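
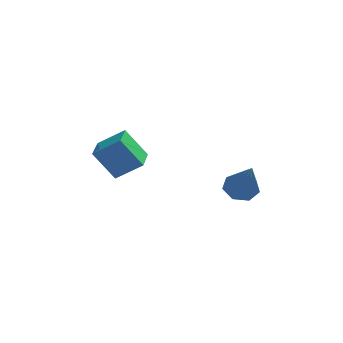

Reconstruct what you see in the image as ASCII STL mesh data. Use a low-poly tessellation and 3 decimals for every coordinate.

solid 
facet normal -0.189 0.550 -0.813
outer loop
vertex 0.9 0.339 -0.085
vertex 0.604 0.84 0.323
vertex 1.282 0.776 0.122
endloop
endfacet
facet normal 0.783 -0.589 -0.200
outer loop
vertex 0.9 0.339 -0.085
vertex 1.282 0.776 0.122
vertex 0.976 -0.24 1.917
endloop
endfacet
facet normal -0.189 0.550 -0.813
outer loop
vertex 1.282 0.776 0.122
vertex 0.604 0.84 0.323
vertex 1.154 1.261 0.48
endloop
endfacet
facet normal 0.971 0.095 0.219
outer loop
vertex 1.282 0.776 0.122
vertex 1.154 1.261 0.48
vertex 0.976 -0.24 1.917
endloop
endfacet
facet normal -0.190 0.551 -0.813
outer loop
vertex 1.154 1.261 0.48
vertex 0.604 0.84 0.323
vertex 0.611 1.428 0.72
endloop
endfacet
facet normal 0.472 0.580 0.664
outer loop
vertex 1.154 1.261 0.48
vertex 0.611 1.428 0.72
vertex 0.976 -0.24 1.917
endloop
endfacet
facet normal -0.190 0.551 -0.813
outer loop
vertex 0.611 1.428 0.72
vertex 0.604 0.84 0.323
vertex 0.064 1.152 0.661
endloop
endfacet
facet normal -0.338 0.499 0.798
outer loop
vertex 0.611 1.428 0.72
vertex 0.064 1.152 0.661
vertex 0.976 -0.24 1.917
endloop
endfacet
facet normal -0.191 0.550 -0.813
outer loop
vertex 0.064 1.152 0.661
vertex 0.604 0.84 0.323
vertex -0.077 0.641 0.348
endloop
endfacet
facet normal -0.849 -0.085 0.522
outer loop
vertex 0.064 1.152 0.661
vertex -0.077 0.641 0.348
vertex 0.976 -0.24 1.917
endloop
endfacet
facet normal -0.191 0.550 -0.813
outer loop
vertex -0.077 0.641 0.348
vertex 0.604 0.84 0.323
vertex 0.295 0.279 0.016
endloop
endfacet
facet normal -0.677 -0.735 0.042
outer loop
vertex -0.077 0.641 0.348
vertex 0.295 0.279 0.016
vertex 0.976 -0.24 1.917
endloop
endfacet
facet normal -0.190 0.550 -0.813
outer loop
vertex 0.295 0.279 0.016
vertex 0.604 0.84 0.323
vertex 0.9 0.339 -0.085
endloop
endfacet
facet normal 0.048 -0.959 -0.279
outer loop
vertex 0.295 0.279 0.016
vertex 0.9 0.339 -0.085
vertex 0.976 -0.24 1.917
endloop
endfacet
facet normal -0.573 0.100 0.814
outer loop
vertex -3.794 1.073 2.548
vertex -3.695 2.297 2.468
vertex -4.822 1.109 1.82
endloop
endfacet
facet normal -0.081 -0.995 0.065
outer loop
vertex -3.985 0.963 0.632
vertex -3.794 1.073 2.548
vertex -4.822 1.109 1.82
endloop
endfacet
facet normal -0.573 0.100 0.814
outer loop
vertex -4.822 1.109 1.82
vertex -3.695 2.297 2.468
vertex -4.723 2.332 1.74
endloop
endfacet
facet normal -0.816 0.028 -0.578
outer loop
vertex -4.723 2.332 1.74
vertex -3.985 0.963 0.632
vertex -4.822 1.109 1.82
endloop
endfacet
facet normal 0.816 -0.028 0.578
outer loop
vertex -3.794 1.073 2.548
vertex -2.858 2.151 1.28
vertex -3.695 2.297 2.468
endloop
endfacet
facet normal -0.080 -0.995 0.065
outer loop
vertex -2.957 0.928 1.36
vertex -3.794 1.073 2.548
vertex -3.985 0.963 0.632
endloop
endfacet
facet normal 0.816 -0.028 0.578
outer loop
vertex -2.957 0.928 1.36
vertex -2.858 2.151 1.28
vertex -3.794 1.073 2.548
endloop
endfacet
facet normal 0.080 0.995 -0.066
outer loop
vertex -3.695 2.297 2.468
vertex -2.858 2.151 1.28
vertex -4.723 2.332 1.74
endloop
endfacet
facet normal -0.816 0.028 -0.578
outer loop
vertex -3.886 2.187 0.552
vertex -3.985 0.963 0.632
vertex -4.723 2.332 1.74
endloop
endfacet
facet normal 0.081 0.995 -0.065
outer loop
vertex -4.723 2.332 1.74
vertex -2.858 2.151 1.28
vertex -3.886 2.187 0.552
endloop
endfacet
facet normal 0.573 -0.100 -0.814
outer loop
vertex -3.886 2.187 0.552
vertex -2.957 0.928 1.36
vertex -3.985 0.963 0.632
endloop
endfacet
facet normal 0.573 -0.100 -0.814
outer loop
vertex -2.858 2.151 1.28
vertex -2.957 0.928 1.36
vertex -3.886 2.187 0.552
endloop
endfacet

endsolid


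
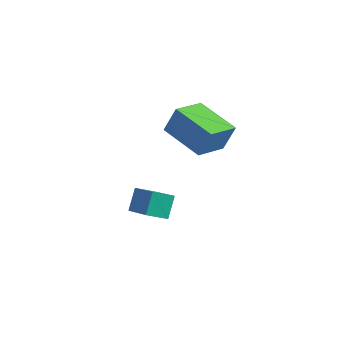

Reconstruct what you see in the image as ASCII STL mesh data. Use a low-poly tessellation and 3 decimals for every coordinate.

solid 
facet normal -0.955 0.142 0.261
outer loop
vertex 0.49 2.171 4.068
vertex 0.606 3.74 3.641
vertex 0.098 1.856 2.805
endloop
endfacet
facet normal -0.071 -0.962 0.262
outer loop
vertex 2.094 1.56 2.259
vertex 0.49 2.171 4.068
vertex 0.098 1.856 2.805
endloop
endfacet
facet normal -0.955 0.142 0.261
outer loop
vertex 0.098 1.856 2.805
vertex 0.606 3.74 3.641
vertex 0.214 3.424 2.377
endloop
endfacet
facet normal -0.289 -0.232 -0.929
outer loop
vertex 0.214 3.424 2.377
vertex 2.094 1.56 2.259
vertex 0.098 1.856 2.805
endloop
endfacet
facet normal 0.288 0.232 0.929
outer loop
vertex 0.49 2.171 4.068
vertex 2.602 3.444 3.095
vertex 0.606 3.74 3.641
endloop
endfacet
facet normal -0.071 -0.962 0.262
outer loop
vertex 2.486 1.876 3.523
vertex 0.49 2.171 4.068
vertex 2.094 1.56 2.259
endloop
endfacet
facet normal 0.288 0.232 0.929
outer loop
vertex 2.486 1.876 3.523
vertex 2.602 3.444 3.095
vertex 0.49 2.171 4.068
endloop
endfacet
facet normal 0.071 0.962 -0.263
outer loop
vertex 0.606 3.74 3.641
vertex 2.602 3.444 3.095
vertex 0.214 3.424 2.377
endloop
endfacet
facet normal -0.288 -0.232 -0.929
outer loop
vertex 2.21 3.129 1.832
vertex 2.094 1.56 2.259
vertex 0.214 3.424 2.377
endloop
endfacet
facet normal 0.071 0.962 -0.262
outer loop
vertex 0.214 3.424 2.377
vertex 2.602 3.444 3.095
vertex 2.21 3.129 1.832
endloop
endfacet
facet normal 0.955 -0.142 -0.261
outer loop
vertex 2.21 3.129 1.832
vertex 2.486 1.876 3.523
vertex 2.094 1.56 2.259
endloop
endfacet
facet normal 0.955 -0.142 -0.261
outer loop
vertex 2.602 3.444 3.095
vertex 2.486 1.876 3.523
vertex 2.21 3.129 1.832
endloop
endfacet
facet normal -0.584 -0.700 0.410
outer loop
vertex 0.1 1.076 -0.65
vertex -1.424 1.822 -1.548
vertex 0.302 0.357 -1.589
endloop
endfacet
facet normal 0.794 -0.388 0.468
outer loop
vertex 0.904 1.078 -2.012
vertex 0.1 1.076 -0.65
vertex 0.302 0.357 -1.589
endloop
endfacet
facet normal -0.584 -0.700 0.410
outer loop
vertex 0.302 0.357 -1.589
vertex -1.424 1.822 -1.548
vertex -1.222 1.103 -2.487
endloop
endfacet
facet normal 0.168 -0.599 -0.783
outer loop
vertex -1.222 1.103 -2.487
vertex 0.904 1.078 -2.012
vertex 0.302 0.357 -1.589
endloop
endfacet
facet normal -0.168 0.599 0.783
outer loop
vertex 0.1 1.076 -0.65
vertex -0.822 2.543 -1.971
vertex -1.424 1.822 -1.548
endloop
endfacet
facet normal 0.794 -0.388 0.468
outer loop
vertex 0.702 1.797 -1.073
vertex 0.1 1.076 -0.65
vertex 0.904 1.078 -2.012
endloop
endfacet
facet normal -0.168 0.599 0.783
outer loop
vertex 0.702 1.797 -1.073
vertex -0.822 2.543 -1.971
vertex 0.1 1.076 -0.65
endloop
endfacet
facet normal -0.794 0.388 -0.468
outer loop
vertex -1.424 1.822 -1.548
vertex -0.822 2.543 -1.971
vertex -1.222 1.103 -2.487
endloop
endfacet
facet normal 0.168 -0.599 -0.783
outer loop
vertex -0.62 1.824 -2.91
vertex 0.904 1.078 -2.012
vertex -1.222 1.103 -2.487
endloop
endfacet
facet normal -0.794 0.388 -0.468
outer loop
vertex -1.222 1.103 -2.487
vertex -0.822 2.543 -1.971
vertex -0.62 1.824 -2.91
endloop
endfacet
facet normal 0.584 0.700 -0.410
outer loop
vertex -0.62 1.824 -2.91
vertex 0.702 1.797 -1.073
vertex 0.904 1.078 -2.012
endloop
endfacet
facet normal 0.584 0.700 -0.410
outer loop
vertex -0.822 2.543 -1.971
vertex 0.702 1.797 -1.073
vertex -0.62 1.824 -2.91
endloop
endfacet

endsolid


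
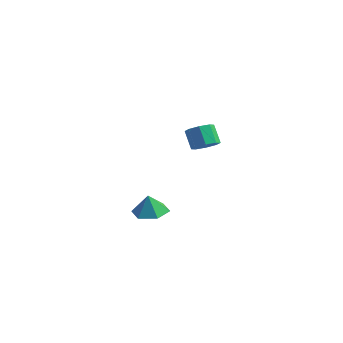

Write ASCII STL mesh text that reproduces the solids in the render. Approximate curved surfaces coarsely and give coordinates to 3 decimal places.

solid 
facet normal 0.556 -0.234 -0.798
outer loop
vertex 1.553 2.851 0.24
vertex 1.149 3.348 -0.187
vertex 1.786 3.392 0.244
endloop
endfacet
facet normal 0.731 -0.319 0.602
outer loop
vertex 1.553 2.851 0.24
vertex 1.786 3.392 0.244
vertex 0.875 3.135 1.214
endloop
endfacet
facet normal 0.732 -0.318 0.603
outer loop
vertex 0.875 3.135 1.214
vertex 1.786 3.392 0.244
vertex 1.108 3.677 1.217
endloop
endfacet
facet normal -0.555 0.234 0.798
outer loop
vertex 0.875 3.135 1.214
vertex 1.108 3.677 1.217
vertex 0.471 3.632 0.787
endloop
endfacet
facet normal 0.556 -0.233 -0.798
outer loop
vertex 1.786 3.392 0.244
vertex 1.149 3.348 -0.187
vertex 1.645 3.908 -0.005
endloop
endfacet
facet normal 0.796 0.425 0.430
outer loop
vertex 1.786 3.392 0.244
vertex 1.645 3.908 -0.005
vertex 1.108 3.677 1.217
endloop
endfacet
facet normal 0.796 0.425 0.430
outer loop
vertex 1.108 3.677 1.217
vertex 1.645 3.908 -0.005
vertex 0.967 4.192 0.969
endloop
endfacet
facet normal -0.555 0.232 0.798
outer loop
vertex 1.108 3.677 1.217
vertex 0.967 4.192 0.969
vertex 0.471 3.632 0.787
endloop
endfacet
facet normal 0.556 -0.233 -0.798
outer loop
vertex 1.645 3.908 -0.005
vertex 1.149 3.348 -0.187
vertex 1.214 4.095 -0.36
endloop
endfacet
facet normal 0.394 0.919 0.006
outer loop
vertex 1.645 3.908 -0.005
vertex 1.214 4.095 -0.36
vertex 0.967 4.192 0.969
endloop
endfacet
facet normal 0.395 0.919 0.006
outer loop
vertex 0.967 4.192 0.969
vertex 1.214 4.095 -0.36
vertex 0.536 4.38 0.613
endloop
endfacet
facet normal -0.557 0.234 0.797
outer loop
vertex 0.967 4.192 0.969
vertex 0.536 4.38 0.613
vertex 0.471 3.632 0.787
endloop
endfacet
facet normal 0.556 -0.233 -0.798
outer loop
vertex 1.214 4.095 -0.36
vertex 1.149 3.348 -0.187
vertex 0.745 3.845 -0.614
endloop
endfacet
facet normal -0.238 0.875 -0.422
outer loop
vertex 1.214 4.095 -0.36
vertex 0.745 3.845 -0.614
vertex 0.536 4.38 0.613
endloop
endfacet
facet normal -0.240 0.874 -0.422
outer loop
vertex 0.536 4.38 0.613
vertex 0.745 3.845 -0.614
vertex 0.067 4.129 0.36
endloop
endfacet
facet normal -0.556 0.234 0.798
outer loop
vertex 0.536 4.38 0.613
vertex 0.067 4.129 0.36
vertex 0.471 3.632 0.787
endloop
endfacet
facet normal 0.555 -0.234 -0.798
outer loop
vertex 0.745 3.845 -0.614
vertex 1.149 3.348 -0.187
vertex 0.512 3.303 -0.617
endloop
endfacet
facet normal -0.732 0.318 -0.602
outer loop
vertex 0.745 3.845 -0.614
vertex 0.512 3.303 -0.617
vertex 0.067 4.129 0.36
endloop
endfacet
facet normal -0.731 0.319 -0.603
outer loop
vertex 0.067 4.129 0.36
vertex 0.512 3.303 -0.617
vertex -0.166 3.588 0.356
endloop
endfacet
facet normal -0.556 0.234 0.798
outer loop
vertex 0.067 4.129 0.36
vertex -0.166 3.588 0.356
vertex 0.471 3.632 0.787
endloop
endfacet
facet normal 0.555 -0.232 -0.798
outer loop
vertex 0.512 3.303 -0.617
vertex 1.149 3.348 -0.187
vertex 0.653 2.788 -0.369
endloop
endfacet
facet normal -0.796 -0.425 -0.430
outer loop
vertex 0.512 3.303 -0.617
vertex 0.653 2.788 -0.369
vertex -0.166 3.588 0.356
endloop
endfacet
facet normal -0.796 -0.425 -0.430
outer loop
vertex -0.166 3.588 0.356
vertex 0.653 2.788 -0.369
vertex -0.025 3.072 0.605
endloop
endfacet
facet normal -0.556 0.233 0.798
outer loop
vertex -0.166 3.588 0.356
vertex -0.025 3.072 0.605
vertex 0.471 3.632 0.787
endloop
endfacet
facet normal 0.557 -0.234 -0.797
outer loop
vertex 0.653 2.788 -0.369
vertex 1.149 3.348 -0.187
vertex 1.084 2.6 -0.013
endloop
endfacet
facet normal -0.395 -0.919 -0.007
outer loop
vertex 0.653 2.788 -0.369
vertex 1.084 2.6 -0.013
vertex -0.025 3.072 0.605
endloop
endfacet
facet normal -0.394 -0.919 -0.006
outer loop
vertex -0.025 3.072 0.605
vertex 1.084 2.6 -0.013
vertex 0.406 2.885 0.96
endloop
endfacet
facet normal -0.556 0.233 0.798
outer loop
vertex -0.025 3.072 0.605
vertex 0.406 2.885 0.96
vertex 0.471 3.632 0.787
endloop
endfacet
facet normal 0.556 -0.234 -0.798
outer loop
vertex 1.084 2.6 -0.013
vertex 1.149 3.348 -0.187
vertex 1.553 2.851 0.24
endloop
endfacet
facet normal 0.240 -0.874 0.423
outer loop
vertex 1.084 2.6 -0.013
vertex 1.553 2.851 0.24
vertex 0.406 2.885 0.96
endloop
endfacet
facet normal 0.238 -0.875 0.421
outer loop
vertex 0.406 2.885 0.96
vertex 1.553 2.851 0.24
vertex 0.875 3.135 1.214
endloop
endfacet
facet normal -0.556 0.233 0.798
outer loop
vertex 0.406 2.885 0.96
vertex 0.875 3.135 1.214
vertex 0.471 3.632 0.787
endloop
endfacet
facet normal 0.043 0.121 -0.992
outer loop
vertex 3.803 -2.436 -1.561
vertex 3.004 -2.923 -1.655
vertex 2.975 -1.99 -1.542
endloop
endfacet
facet normal 0.354 0.628 0.693
outer loop
vertex 3.803 -2.436 -1.561
vertex 2.975 -1.99 -1.542
vertex 2.956 -3.057 -0.565
endloop
endfacet
facet normal 0.043 0.121 -0.992
outer loop
vertex 2.975 -1.99 -1.542
vertex 3.004 -2.923 -1.655
vertex 2.177 -2.477 -1.636
endloop
endfacet
facet normal -0.448 0.608 0.655
outer loop
vertex 2.975 -1.99 -1.542
vertex 2.177 -2.477 -1.636
vertex 2.956 -3.057 -0.565
endloop
endfacet
facet normal 0.043 0.123 -0.992
outer loop
vertex 2.177 -2.477 -1.636
vertex 3.004 -2.923 -1.655
vertex 2.205 -3.409 -1.75
endloop
endfacet
facet normal -0.828 -0.092 0.552
outer loop
vertex 2.177 -2.477 -1.636
vertex 2.205 -3.409 -1.75
vertex 2.956 -3.057 -0.565
endloop
endfacet
facet normal 0.043 0.123 -0.992
outer loop
vertex 2.205 -3.409 -1.75
vertex 3.004 -2.923 -1.655
vertex 3.032 -3.855 -1.769
endloop
endfacet
facet normal -0.406 -0.773 0.487
outer loop
vertex 2.205 -3.409 -1.75
vertex 3.032 -3.855 -1.769
vertex 2.956 -3.057 -0.565
endloop
endfacet
facet normal 0.043 0.123 -0.992
outer loop
vertex 3.032 -3.855 -1.769
vertex 3.004 -2.923 -1.655
vertex 3.831 -3.369 -1.674
endloop
endfacet
facet normal 0.396 -0.754 0.525
outer loop
vertex 3.032 -3.855 -1.769
vertex 3.831 -3.369 -1.674
vertex 2.956 -3.057 -0.565
endloop
endfacet
facet normal 0.043 0.121 -0.992
outer loop
vertex 3.831 -3.369 -1.674
vertex 3.004 -2.923 -1.655
vertex 3.803 -2.436 -1.561
endloop
endfacet
facet normal 0.777 -0.053 0.628
outer loop
vertex 3.831 -3.369 -1.674
vertex 3.803 -2.436 -1.561
vertex 2.956 -3.057 -0.565
endloop
endfacet

endsolid


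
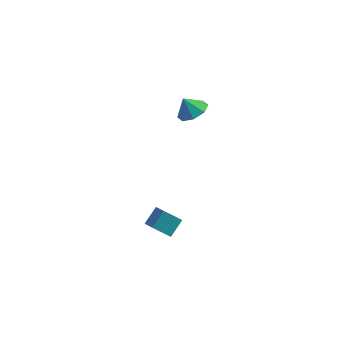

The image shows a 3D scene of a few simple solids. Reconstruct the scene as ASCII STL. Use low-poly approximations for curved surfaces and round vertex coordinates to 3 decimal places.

solid 
facet normal 0.494 -0.011 -0.869
outer loop
vertex -1.198 3.45 3.892
vertex -1.963 3.144 3.461
vertex -1.606 3.981 3.653
endloop
endfacet
facet normal 0.203 0.527 0.825
outer loop
vertex -1.198 3.45 3.892
vertex -1.606 3.981 3.653
vertex -2.497 3.156 4.399
endloop
endfacet
facet normal 0.494 -0.011 -0.869
outer loop
vertex -1.606 3.981 3.653
vertex -1.963 3.144 3.461
vertex -2.224 4.022 3.301
endloop
endfacet
facet normal -0.264 0.788 0.556
outer loop
vertex -1.606 3.981 3.653
vertex -2.224 4.022 3.301
vertex -2.497 3.156 4.399
endloop
endfacet
facet normal 0.494 -0.012 -0.869
outer loop
vertex -2.224 4.022 3.301
vertex -1.963 3.144 3.461
vertex -2.689 3.549 3.043
endloop
endfacet
facet normal -0.756 0.592 0.279
outer loop
vertex -2.224 4.022 3.301
vertex -2.689 3.549 3.043
vertex -2.497 3.156 4.399
endloop
endfacet
facet normal 0.495 -0.010 -0.869
outer loop
vertex -2.689 3.549 3.043
vertex -1.963 3.144 3.461
vertex -2.728 2.838 3.029
endloop
endfacet
facet normal -0.987 0.051 0.155
outer loop
vertex -2.689 3.549 3.043
vertex -2.728 2.838 3.029
vertex -2.497 3.156 4.399
endloop
endfacet
facet normal 0.495 -0.012 -0.869
outer loop
vertex -2.728 2.838 3.029
vertex -1.963 3.144 3.461
vertex -2.32 2.307 3.269
endloop
endfacet
facet normal -0.819 -0.513 0.257
outer loop
vertex -2.728 2.838 3.029
vertex -2.32 2.307 3.269
vertex -2.497 3.156 4.399
endloop
endfacet
facet normal 0.493 -0.011 -0.870
outer loop
vertex -2.32 2.307 3.269
vertex -1.963 3.144 3.461
vertex -1.702 2.266 3.62
endloop
endfacet
facet normal -0.351 -0.774 0.527
outer loop
vertex -2.32 2.307 3.269
vertex -1.702 2.266 3.62
vertex -2.497 3.156 4.399
endloop
endfacet
facet normal 0.494 -0.011 -0.869
outer loop
vertex -1.702 2.266 3.62
vertex -1.963 3.144 3.461
vertex -1.238 2.739 3.878
endloop
endfacet
facet normal 0.142 -0.577 0.804
outer loop
vertex -1.702 2.266 3.62
vertex -1.238 2.739 3.878
vertex -2.497 3.156 4.399
endloop
endfacet
facet normal 0.494 -0.011 -0.869
outer loop
vertex -1.238 2.739 3.878
vertex -1.963 3.144 3.461
vertex -1.198 3.45 3.892
endloop
endfacet
facet normal 0.371 -0.039 0.928
outer loop
vertex -1.238 2.739 3.878
vertex -1.198 3.45 3.892
vertex -2.497 3.156 4.399
endloop
endfacet
facet normal -0.740 -0.184 0.647
outer loop
vertex -2.761 -0.034 -2.514
vertex -3.367 0.649 -3.013
vertex -3.161 -0.905 -3.22
endloop
endfacet
facet normal 0.582 -0.656 0.480
outer loop
vertex -2.213 -0.669 -4.047
vertex -2.761 -0.034 -2.514
vertex -3.161 -0.905 -3.22
endloop
endfacet
facet normal -0.741 -0.184 0.646
outer loop
vertex -3.161 -0.905 -3.22
vertex -3.367 0.649 -3.013
vertex -3.766 -0.222 -3.719
endloop
endfacet
facet normal -0.336 -0.731 -0.594
outer loop
vertex -3.766 -0.222 -3.719
vertex -2.213 -0.669 -4.047
vertex -3.161 -0.905 -3.22
endloop
endfacet
facet normal 0.336 0.731 0.594
outer loop
vertex -2.761 -0.034 -2.514
vertex -2.419 0.885 -3.84
vertex -3.367 0.649 -3.013
endloop
endfacet
facet normal 0.583 -0.656 0.480
outer loop
vertex -1.814 0.202 -3.341
vertex -2.761 -0.034 -2.514
vertex -2.213 -0.669 -4.047
endloop
endfacet
facet normal 0.336 0.731 0.594
outer loop
vertex -1.814 0.202 -3.341
vertex -2.419 0.885 -3.84
vertex -2.761 -0.034 -2.514
endloop
endfacet
facet normal -0.582 0.656 -0.480
outer loop
vertex -3.367 0.649 -3.013
vertex -2.419 0.885 -3.84
vertex -3.766 -0.222 -3.719
endloop
endfacet
facet normal -0.336 -0.732 -0.593
outer loop
vertex -2.819 0.014 -4.546
vertex -2.213 -0.669 -4.047
vertex -3.766 -0.222 -3.719
endloop
endfacet
facet normal -0.582 0.656 -0.480
outer loop
vertex -3.766 -0.222 -3.719
vertex -2.419 0.885 -3.84
vertex -2.819 0.014 -4.546
endloop
endfacet
facet normal 0.740 0.185 -0.646
outer loop
vertex -2.819 0.014 -4.546
vertex -1.814 0.202 -3.341
vertex -2.213 -0.669 -4.047
endloop
endfacet
facet normal 0.741 0.184 -0.646
outer loop
vertex -2.419 0.885 -3.84
vertex -1.814 0.202 -3.341
vertex -2.819 0.014 -4.546
endloop
endfacet

endsolid


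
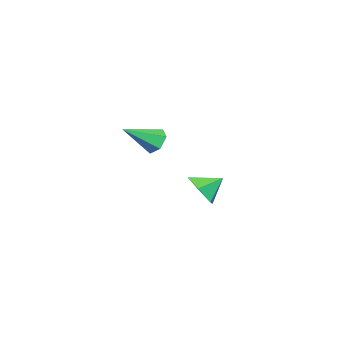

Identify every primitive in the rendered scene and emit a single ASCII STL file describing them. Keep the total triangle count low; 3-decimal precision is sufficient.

solid 
facet normal 0.486 -0.680 -0.550
outer loop
vertex -0.669 0.216 -2.198
vertex -1.387 0.016 -2.585
vertex -0.896 0.621 -2.899
endloop
endfacet
facet normal 0.403 0.843 0.356
outer loop
vertex -0.669 0.216 -2.198
vertex -0.896 0.621 -2.899
vertex -1.893 0.724 -2.015
endloop
endfacet
facet normal 0.486 -0.680 -0.549
outer loop
vertex -0.896 0.621 -2.899
vertex -1.387 0.016 -2.585
vertex -1.614 0.42 -3.286
endloop
endfacet
facet normal -0.129 0.958 -0.257
outer loop
vertex -0.896 0.621 -2.899
vertex -1.614 0.42 -3.286
vertex -1.893 0.724 -2.015
endloop
endfacet
facet normal 0.486 -0.680 -0.549
outer loop
vertex -1.614 0.42 -3.286
vertex -1.387 0.016 -2.585
vertex -2.106 -0.184 -2.973
endloop
endfacet
facet normal -0.810 0.505 -0.299
outer loop
vertex -1.614 0.42 -3.286
vertex -2.106 -0.184 -2.973
vertex -1.893 0.724 -2.015
endloop
endfacet
facet normal 0.486 -0.680 -0.549
outer loop
vertex -2.106 -0.184 -2.973
vertex -1.387 0.016 -2.585
vertex -1.879 -0.588 -2.272
endloop
endfacet
facet normal -0.960 -0.064 0.274
outer loop
vertex -2.106 -0.184 -2.973
vertex -1.879 -0.588 -2.272
vertex -1.893 0.724 -2.015
endloop
endfacet
facet normal 0.486 -0.680 -0.549
outer loop
vertex -1.879 -0.588 -2.272
vertex -1.387 0.016 -2.585
vertex -1.161 -0.388 -1.885
endloop
endfacet
facet normal -0.428 -0.178 0.886
outer loop
vertex -1.879 -0.588 -2.272
vertex -1.161 -0.388 -1.885
vertex -1.893 0.724 -2.015
endloop
endfacet
facet normal 0.486 -0.680 -0.549
outer loop
vertex -1.161 -0.388 -1.885
vertex -1.387 0.016 -2.585
vertex -0.669 0.216 -2.198
endloop
endfacet
facet normal 0.253 0.275 0.928
outer loop
vertex -1.161 -0.388 -1.885
vertex -0.669 0.216 -2.198
vertex -1.893 0.724 -2.015
endloop
endfacet
facet normal -0.609 0.605 -0.513
outer loop
vertex 3.317 0.068 0.943
vertex 3.019 0.179 1.428
vertex 3.471 0.512 1.284
endloop
endfacet
facet normal 0.906 0.011 -0.424
outer loop
vertex 3.317 0.068 0.943
vertex 3.471 0.512 1.284
vertex 3.901 -0.699 2.172
endloop
endfacet
facet normal -0.609 0.606 -0.512
outer loop
vertex 3.471 0.512 1.284
vertex 3.019 0.179 1.428
vertex 3.173 0.622 1.769
endloop
endfacet
facet normal 0.770 0.532 0.352
outer loop
vertex 3.471 0.512 1.284
vertex 3.173 0.622 1.769
vertex 3.901 -0.699 2.172
endloop
endfacet
facet normal -0.607 0.606 -0.513
outer loop
vertex 3.173 0.622 1.769
vertex 3.019 0.179 1.428
vertex 2.72 0.29 1.913
endloop
endfacet
facet normal 0.063 0.323 0.944
outer loop
vertex 3.173 0.622 1.769
vertex 2.72 0.29 1.913
vertex 3.901 -0.699 2.172
endloop
endfacet
facet normal -0.609 0.605 -0.514
outer loop
vertex 2.72 0.29 1.913
vertex 3.019 0.179 1.428
vertex 2.566 -0.154 1.573
endloop
endfacet
facet normal -0.507 -0.406 0.760
outer loop
vertex 2.72 0.29 1.913
vertex 2.566 -0.154 1.573
vertex 3.901 -0.699 2.172
endloop
endfacet
facet normal -0.609 0.605 -0.513
outer loop
vertex 2.566 -0.154 1.573
vertex 3.019 0.179 1.428
vertex 2.864 -0.265 1.088
endloop
endfacet
facet normal -0.372 -0.928 -0.016
outer loop
vertex 2.566 -0.154 1.573
vertex 2.864 -0.265 1.088
vertex 3.901 -0.699 2.172
endloop
endfacet
facet normal -0.609 0.605 -0.513
outer loop
vertex 2.864 -0.265 1.088
vertex 3.019 0.179 1.428
vertex 3.317 0.068 0.943
endloop
endfacet
facet normal 0.334 -0.720 -0.608
outer loop
vertex 2.864 -0.265 1.088
vertex 3.317 0.068 0.943
vertex 3.901 -0.699 2.172
endloop
endfacet

endsolid


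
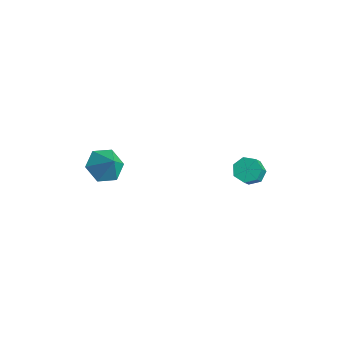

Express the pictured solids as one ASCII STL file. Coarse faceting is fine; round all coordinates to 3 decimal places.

solid 
facet normal -0.625 0.012 -0.781
outer loop
vertex -2.646 -0.335 -2.77
vertex -3.375 -0.453 -2.188
vertex -3.084 0.414 -2.408
endloop
endfacet
facet normal 0.869 0.493 0.031
outer loop
vertex -2.646 -0.335 -2.77
vertex -3.084 0.414 -2.408
vertex -2.625 -0.467 -1.252
endloop
endfacet
facet normal -0.625 0.012 -0.781
outer loop
vertex -3.084 0.414 -2.408
vertex -3.375 -0.453 -2.188
vertex -3.813 0.296 -1.826
endloop
endfacet
facet normal 0.276 0.814 0.511
outer loop
vertex -3.084 0.414 -2.408
vertex -3.813 0.296 -1.826
vertex -2.625 -0.467 -1.252
endloop
endfacet
facet normal -0.624 0.012 -0.781
outer loop
vertex -3.813 0.296 -1.826
vertex -3.375 -0.453 -2.188
vertex -4.104 -0.57 -1.607
endloop
endfacet
facet normal -0.242 0.314 0.918
outer loop
vertex -3.813 0.296 -1.826
vertex -4.104 -0.57 -1.607
vertex -2.625 -0.467 -1.252
endloop
endfacet
facet normal -0.624 0.012 -0.781
outer loop
vertex -4.104 -0.57 -1.607
vertex -3.375 -0.453 -2.188
vertex -3.666 -1.319 -1.969
endloop
endfacet
facet normal -0.168 -0.507 0.846
outer loop
vertex -4.104 -0.57 -1.607
vertex -3.666 -1.319 -1.969
vertex -2.625 -0.467 -1.252
endloop
endfacet
facet normal -0.625 0.013 -0.780
outer loop
vertex -3.666 -1.319 -1.969
vertex -3.375 -0.453 -2.188
vertex -2.937 -1.201 -2.551
endloop
endfacet
facet normal 0.426 -0.828 0.365
outer loop
vertex -3.666 -1.319 -1.969
vertex -2.937 -1.201 -2.551
vertex -2.625 -0.467 -1.252
endloop
endfacet
facet normal -0.625 0.013 -0.780
outer loop
vertex -2.937 -1.201 -2.551
vertex -3.375 -0.453 -2.188
vertex -2.646 -0.335 -2.77
endloop
endfacet
facet normal 0.944 -0.328 -0.042
outer loop
vertex -2.937 -1.201 -2.551
vertex -2.646 -0.335 -2.77
vertex -2.625 -0.467 -1.252
endloop
endfacet
facet normal -0.350 0.538 -0.767
outer loop
vertex 2.584 2.926 -0.982
vertex 2.285 3.335 -0.559
vertex 2.895 3.375 -0.809
endloop
endfacet
facet normal 0.764 -0.311 -0.566
outer loop
vertex 2.584 2.926 -0.982
vertex 2.895 3.375 -0.809
vertex 2.993 2.296 -0.084
endloop
endfacet
facet normal 0.764 -0.311 -0.566
outer loop
vertex 2.993 2.296 -0.084
vertex 2.895 3.375 -0.809
vertex 3.304 2.745 0.089
endloop
endfacet
facet normal 0.350 -0.538 0.767
outer loop
vertex 2.993 2.296 -0.084
vertex 3.304 2.745 0.089
vertex 2.695 2.705 0.339
endloop
endfacet
facet normal -0.349 0.540 -0.766
outer loop
vertex 2.895 3.375 -0.809
vertex 2.285 3.335 -0.559
vertex 2.747 3.793 -0.447
endloop
endfacet
facet normal 0.900 0.419 -0.116
outer loop
vertex 2.895 3.375 -0.809
vertex 2.747 3.793 -0.447
vertex 3.304 2.745 0.089
endloop
endfacet
facet normal 0.901 0.419 -0.117
outer loop
vertex 3.304 2.745 0.089
vertex 2.747 3.793 -0.447
vertex 3.156 3.164 0.45
endloop
endfacet
facet normal 0.350 -0.537 0.767
outer loop
vertex 3.304 2.745 0.089
vertex 3.156 3.164 0.45
vertex 2.695 2.705 0.339
endloop
endfacet
facet normal -0.348 0.539 -0.767
outer loop
vertex 2.747 3.793 -0.447
vertex 2.285 3.335 -0.559
vertex 2.251 3.867 -0.17
endloop
endfacet
facet normal 0.359 0.833 0.420
outer loop
vertex 2.747 3.793 -0.447
vertex 2.251 3.867 -0.17
vertex 3.156 3.164 0.45
endloop
endfacet
facet normal 0.359 0.833 0.421
outer loop
vertex 3.156 3.164 0.45
vertex 2.251 3.867 -0.17
vertex 2.66 3.237 0.728
endloop
endfacet
facet normal 0.351 -0.538 0.767
outer loop
vertex 3.156 3.164 0.45
vertex 2.66 3.237 0.728
vertex 2.695 2.705 0.339
endloop
endfacet
facet normal -0.350 0.538 -0.767
outer loop
vertex 2.251 3.867 -0.17
vertex 2.285 3.335 -0.559
vertex 1.781 3.54 -0.185
endloop
endfacet
facet normal -0.452 0.620 0.641
outer loop
vertex 2.251 3.867 -0.17
vertex 1.781 3.54 -0.185
vertex 2.66 3.237 0.728
endloop
endfacet
facet normal -0.453 0.619 0.642
outer loop
vertex 2.66 3.237 0.728
vertex 1.781 3.54 -0.185
vertex 2.191 2.91 0.712
endloop
endfacet
facet normal 0.349 -0.538 0.767
outer loop
vertex 2.66 3.237 0.728
vertex 2.191 2.91 0.712
vertex 2.695 2.705 0.339
endloop
endfacet
facet normal -0.350 0.538 -0.767
outer loop
vertex 1.781 3.54 -0.185
vertex 2.285 3.335 -0.559
vertex 1.691 3.058 -0.482
endloop
endfacet
facet normal -0.923 -0.061 0.379
outer loop
vertex 1.781 3.54 -0.185
vertex 1.691 3.058 -0.482
vertex 2.191 2.91 0.712
endloop
endfacet
facet normal -0.923 -0.059 0.379
outer loop
vertex 2.191 2.91 0.712
vertex 1.691 3.058 -0.482
vertex 2.1 2.429 0.416
endloop
endfacet
facet normal 0.349 -0.538 0.767
outer loop
vertex 2.191 2.91 0.712
vertex 2.1 2.429 0.416
vertex 2.695 2.705 0.339
endloop
endfacet
facet normal -0.350 0.537 -0.767
outer loop
vertex 1.691 3.058 -0.482
vertex 2.285 3.335 -0.559
vertex 2.048 2.785 -0.836
endloop
endfacet
facet normal -0.699 -0.695 -0.169
outer loop
vertex 1.691 3.058 -0.482
vertex 2.048 2.785 -0.836
vertex 2.1 2.429 0.416
endloop
endfacet
facet normal -0.699 -0.695 -0.169
outer loop
vertex 2.1 2.429 0.416
vertex 2.048 2.785 -0.836
vertex 2.458 2.155 0.061
endloop
endfacet
facet normal 0.349 -0.538 0.767
outer loop
vertex 2.1 2.429 0.416
vertex 2.458 2.155 0.061
vertex 2.695 2.705 0.339
endloop
endfacet
facet normal -0.350 0.537 -0.767
outer loop
vertex 2.048 2.785 -0.836
vertex 2.285 3.335 -0.559
vertex 2.584 2.926 -0.982
endloop
endfacet
facet normal 0.051 -0.806 -0.590
outer loop
vertex 2.048 2.785 -0.836
vertex 2.584 2.926 -0.982
vertex 2.458 2.155 0.061
endloop
endfacet
facet normal 0.053 -0.806 -0.589
outer loop
vertex 2.458 2.155 0.061
vertex 2.584 2.926 -0.982
vertex 2.993 2.296 -0.084
endloop
endfacet
facet normal 0.350 -0.538 0.767
outer loop
vertex 2.458 2.155 0.061
vertex 2.993 2.296 -0.084
vertex 2.695 2.705 0.339
endloop
endfacet

endsolid


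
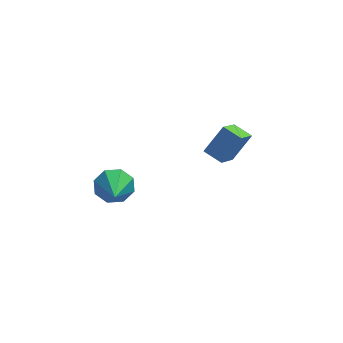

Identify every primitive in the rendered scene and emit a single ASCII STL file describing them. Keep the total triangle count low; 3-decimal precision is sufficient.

solid 
facet normal 0.062 0.880 -0.472
outer loop
vertex -2.588 -2.698 -3.048
vertex -2.933 -3.082 -3.809
vertex -3.291 -2.662 -3.073
endloop
endfacet
facet normal -0.032 0.065 0.997
outer loop
vertex -2.588 -2.698 -3.048
vertex -3.291 -2.662 -3.073
vertex -3.047 -4.718 -2.931
endloop
endfacet
facet normal 0.061 0.879 -0.472
outer loop
vertex -3.291 -2.662 -3.073
vertex -2.933 -3.082 -3.809
vertex -3.784 -2.873 -3.529
endloop
endfacet
facet normal -0.672 -0.029 0.740
outer loop
vertex -3.291 -2.662 -3.073
vertex -3.784 -2.873 -3.529
vertex -3.047 -4.718 -2.931
endloop
endfacet
facet normal 0.061 0.880 -0.472
outer loop
vertex -3.784 -2.873 -3.529
vertex -2.933 -3.082 -3.809
vertex -3.779 -3.206 -4.149
endloop
endfacet
facet normal -0.933 -0.320 0.164
outer loop
vertex -3.784 -2.873 -3.529
vertex -3.779 -3.206 -4.149
vertex -3.047 -4.718 -2.931
endloop
endfacet
facet normal 0.061 0.879 -0.473
outer loop
vertex -3.779 -3.206 -4.149
vertex -2.933 -3.082 -3.809
vertex -3.279 -3.467 -4.57
endloop
endfacet
facet normal -0.663 -0.637 -0.393
outer loop
vertex -3.779 -3.206 -4.149
vertex -3.279 -3.467 -4.57
vertex -3.047 -4.718 -2.931
endloop
endfacet
facet normal 0.061 0.879 -0.472
outer loop
vertex -3.279 -3.467 -4.57
vertex -2.933 -3.082 -3.809
vertex -2.576 -3.502 -4.545
endloop
endfacet
facet normal -0.018 -0.796 -0.605
outer loop
vertex -3.279 -3.467 -4.57
vertex -2.576 -3.502 -4.545
vertex -3.047 -4.718 -2.931
endloop
endfacet
facet normal 0.062 0.879 -0.472
outer loop
vertex -2.576 -3.502 -4.545
vertex -2.933 -3.082 -3.809
vertex -2.082 -3.292 -4.089
endloop
endfacet
facet normal 0.620 -0.703 -0.348
outer loop
vertex -2.576 -3.502 -4.545
vertex -2.082 -3.292 -4.089
vertex -3.047 -4.718 -2.931
endloop
endfacet
facet normal 0.061 0.879 -0.473
outer loop
vertex -2.082 -3.292 -4.089
vertex -2.933 -3.082 -3.809
vertex -2.087 -2.958 -3.469
endloop
endfacet
facet normal 0.882 -0.411 0.229
outer loop
vertex -2.082 -3.292 -4.089
vertex -2.087 -2.958 -3.469
vertex -3.047 -4.718 -2.931
endloop
endfacet
facet normal 0.060 0.880 -0.471
outer loop
vertex -2.087 -2.958 -3.469
vertex -2.933 -3.082 -3.809
vertex -2.588 -2.698 -3.048
endloop
endfacet
facet normal 0.612 -0.093 0.786
outer loop
vertex -2.087 -2.958 -3.469
vertex -2.588 -2.698 -3.048
vertex -3.047 -4.718 -2.931
endloop
endfacet
facet normal -0.588 -0.314 -0.745
outer loop
vertex 1.898 -1.844 -3.962
vertex 1.192 -1.195 -3.678
vertex 2.584 -0.638 -5.012
endloop
endfacet
facet normal 0.706 -0.649 -0.284
outer loop
vertex 3.508 -0.145 -3.842
vertex 1.898 -1.844 -3.962
vertex 2.584 -0.638 -5.012
endloop
endfacet
facet normal -0.588 -0.314 -0.745
outer loop
vertex 2.584 -0.638 -5.012
vertex 1.192 -1.195 -3.678
vertex 1.878 0.011 -4.728
endloop
endfacet
facet normal 0.394 0.693 -0.603
outer loop
vertex 1.878 0.011 -4.728
vertex 3.508 -0.145 -3.842
vertex 2.584 -0.638 -5.012
endloop
endfacet
facet normal -0.394 -0.693 0.603
outer loop
vertex 1.898 -1.844 -3.962
vertex 2.116 -0.702 -2.508
vertex 1.192 -1.195 -3.678
endloop
endfacet
facet normal 0.706 -0.649 -0.284
outer loop
vertex 2.822 -1.351 -2.792
vertex 1.898 -1.844 -3.962
vertex 3.508 -0.145 -3.842
endloop
endfacet
facet normal -0.394 -0.693 0.603
outer loop
vertex 2.822 -1.351 -2.792
vertex 2.116 -0.702 -2.508
vertex 1.898 -1.844 -3.962
endloop
endfacet
facet normal -0.706 0.649 0.284
outer loop
vertex 1.192 -1.195 -3.678
vertex 2.116 -0.702 -2.508
vertex 1.878 0.011 -4.728
endloop
endfacet
facet normal 0.394 0.693 -0.603
outer loop
vertex 2.802 0.504 -3.558
vertex 3.508 -0.145 -3.842
vertex 1.878 0.011 -4.728
endloop
endfacet
facet normal -0.706 0.649 0.284
outer loop
vertex 1.878 0.011 -4.728
vertex 2.116 -0.702 -2.508
vertex 2.802 0.504 -3.558
endloop
endfacet
facet normal 0.588 0.314 0.745
outer loop
vertex 2.802 0.504 -3.558
vertex 2.822 -1.351 -2.792
vertex 3.508 -0.145 -3.842
endloop
endfacet
facet normal 0.588 0.314 0.745
outer loop
vertex 2.116 -0.702 -2.508
vertex 2.822 -1.351 -2.792
vertex 2.802 0.504 -3.558
endloop
endfacet

endsolid


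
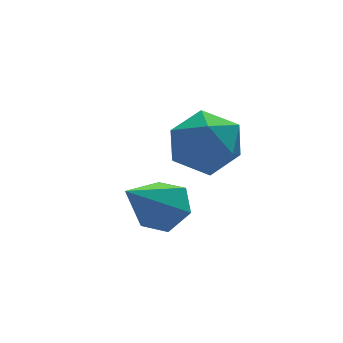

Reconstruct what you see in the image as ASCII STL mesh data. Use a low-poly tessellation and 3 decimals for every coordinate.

solid 
facet normal -0.822 0.566 -0.053
outer loop
vertex 3.586 -0.325 -1.586
vertex 3.046 -1.155 -2.073
vertex 3.039 -1.062 -0.973
endloop
endfacet
facet normal -0.426 0.744 0.514
outer loop
vertex 3.586 -0.325 -1.586
vertex 3.039 -1.062 -0.973
vertex 4.036 -0.711 -0.654
endloop
endfacet
facet normal 0.220 0.934 0.281
outer loop
vertex 3.586 -0.325 -1.586
vertex 4.036 -0.711 -0.654
vertex 4.659 -0.586 -1.558
endloop
endfacet
facet normal 0.224 0.874 -0.431
outer loop
vertex 3.586 -0.325 -1.586
vertex 4.659 -0.586 -1.558
vertex 4.046 -0.861 -2.434
endloop
endfacet
facet normal -0.420 0.647 -0.637
outer loop
vertex 3.586 -0.325 -1.586
vertex 4.046 -0.861 -2.434
vertex 3.046 -1.155 -2.073
endloop
endfacet
facet normal -0.352 0.162 0.922
outer loop
vertex 4.036 -0.711 -0.654
vertex 3.039 -1.062 -0.973
vertex 3.774 -1.779 -0.566
endloop
endfacet
facet normal -0.992 -0.124 0.004
outer loop
vertex 3.039 -1.062 -0.973
vertex 3.046 -1.155 -2.073
vertex 3.161 -2.054 -1.442
endloop
endfacet
facet normal -0.341 0.006 -0.940
outer loop
vertex 3.046 -1.155 -2.073
vertex 4.046 -0.861 -2.434
vertex 3.784 -1.929 -2.346
endloop
endfacet
facet normal 0.701 0.374 -0.608
outer loop
vertex 4.046 -0.861 -2.434
vertex 4.659 -0.586 -1.558
vertex 4.781 -1.578 -2.027
endloop
endfacet
facet normal 0.695 0.471 0.544
outer loop
vertex 4.659 -0.586 -1.558
vertex 4.036 -0.711 -0.654
vertex 4.774 -1.485 -0.927
endloop
endfacet
facet normal -0.224 -0.874 0.431
outer loop
vertex 4.234 -2.315 -1.414
vertex 3.774 -1.779 -0.566
vertex 3.161 -2.054 -1.442
endloop
endfacet
facet normal -0.220 -0.934 -0.281
outer loop
vertex 4.234 -2.315 -1.414
vertex 3.161 -2.054 -1.442
vertex 3.784 -1.929 -2.346
endloop
endfacet
facet normal 0.426 -0.744 -0.514
outer loop
vertex 4.234 -2.315 -1.414
vertex 3.784 -1.929 -2.346
vertex 4.781 -1.578 -2.027
endloop
endfacet
facet normal 0.822 -0.566 0.053
outer loop
vertex 4.234 -2.315 -1.414
vertex 4.781 -1.578 -2.027
vertex 4.774 -1.485 -0.927
endloop
endfacet
facet normal 0.420 -0.647 0.637
outer loop
vertex 4.234 -2.315 -1.414
vertex 4.774 -1.485 -0.927
vertex 3.774 -1.779 -0.566
endloop
endfacet
facet normal -0.701 -0.374 0.608
outer loop
vertex 3.161 -2.054 -1.442
vertex 3.774 -1.779 -0.566
vertex 3.039 -1.062 -0.973
endloop
endfacet
facet normal -0.695 -0.471 -0.544
outer loop
vertex 3.784 -1.929 -2.346
vertex 3.161 -2.054 -1.442
vertex 3.046 -1.155 -2.073
endloop
endfacet
facet normal 0.352 -0.162 -0.922
outer loop
vertex 4.781 -1.578 -2.027
vertex 3.784 -1.929 -2.346
vertex 4.046 -0.861 -2.434
endloop
endfacet
facet normal 0.992 0.124 -0.004
outer loop
vertex 4.774 -1.485 -0.927
vertex 4.781 -1.578 -2.027
vertex 4.659 -0.586 -1.558
endloop
endfacet
facet normal 0.341 -0.006 0.940
outer loop
vertex 3.774 -1.779 -0.566
vertex 4.774 -1.485 -0.927
vertex 4.036 -0.711 -0.654
endloop
endfacet
facet normal 0.635 0.345 -0.691
outer loop
vertex 2.261 -4.316 -1.787
vertex 1.806 -3.665 -1.88
vertex 2.396 -3.667 -1.339
endloop
endfacet
facet normal 0.496 -0.561 0.663
outer loop
vertex 2.261 -4.316 -1.787
vertex 2.396 -3.667 -1.339
vertex 0.574 -4.335 -0.54
endloop
endfacet
facet normal 0.635 0.345 -0.691
outer loop
vertex 2.396 -3.667 -1.339
vertex 1.806 -3.665 -1.88
vertex 1.941 -3.016 -1.432
endloop
endfacet
facet normal 0.278 0.324 0.904
outer loop
vertex 2.396 -3.667 -1.339
vertex 1.941 -3.016 -1.432
vertex 0.574 -4.335 -0.54
endloop
endfacet
facet normal 0.635 0.345 -0.691
outer loop
vertex 1.941 -3.016 -1.432
vertex 1.806 -3.665 -1.88
vertex 1.351 -3.013 -1.972
endloop
endfacet
facet normal -0.431 0.767 0.475
outer loop
vertex 1.941 -3.016 -1.432
vertex 1.351 -3.013 -1.972
vertex 0.574 -4.335 -0.54
endloop
endfacet
facet normal 0.636 0.346 -0.690
outer loop
vertex 1.351 -3.013 -1.972
vertex 1.806 -3.665 -1.88
vertex 1.217 -3.662 -2.421
endloop
endfacet
facet normal -0.924 0.328 -0.198
outer loop
vertex 1.351 -3.013 -1.972
vertex 1.217 -3.662 -2.421
vertex 0.574 -4.335 -0.54
endloop
endfacet
facet normal 0.636 0.345 -0.690
outer loop
vertex 1.217 -3.662 -2.421
vertex 1.806 -3.665 -1.88
vertex 1.672 -4.314 -2.328
endloop
endfacet
facet normal -0.706 -0.555 -0.440
outer loop
vertex 1.217 -3.662 -2.421
vertex 1.672 -4.314 -2.328
vertex 0.574 -4.335 -0.54
endloop
endfacet
facet normal 0.635 0.345 -0.691
outer loop
vertex 1.672 -4.314 -2.328
vertex 1.806 -3.665 -1.88
vertex 2.261 -4.316 -1.787
endloop
endfacet
facet normal 0.005 -1.000 -0.009
outer loop
vertex 1.672 -4.314 -2.328
vertex 2.261 -4.316 -1.787
vertex 0.574 -4.335 -0.54
endloop
endfacet

endsolid


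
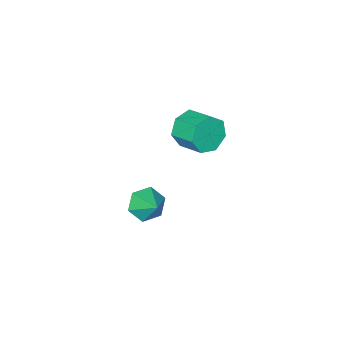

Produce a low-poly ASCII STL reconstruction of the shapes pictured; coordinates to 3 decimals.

solid 
facet normal -0.050 -0.944 -0.327
outer loop
vertex 2.836 -1.906 2.007
vertex 2.431 -1.657 1.351
vertex 3.231 -1.734 1.451
endloop
endfacet
facet normal 0.826 -0.223 0.518
outer loop
vertex 2.836 -1.906 2.007
vertex 3.231 -1.734 1.451
vertex 2.894 -0.811 2.386
endloop
endfacet
facet normal 0.826 -0.223 0.518
outer loop
vertex 2.894 -0.811 2.386
vertex 3.231 -1.734 1.451
vertex 3.289 -0.639 1.83
endloop
endfacet
facet normal 0.048 0.944 0.326
outer loop
vertex 2.894 -0.811 2.386
vertex 3.289 -0.639 1.83
vertex 2.489 -0.563 1.729
endloop
endfacet
facet normal -0.050 -0.944 -0.326
outer loop
vertex 3.231 -1.734 1.451
vertex 2.431 -1.657 1.351
vertex 3.024 -1.505 0.82
endloop
endfacet
facet normal 0.954 0.051 -0.294
outer loop
vertex 3.231 -1.734 1.451
vertex 3.024 -1.505 0.82
vertex 3.289 -0.639 1.83
endloop
endfacet
facet normal 0.954 0.053 -0.295
outer loop
vertex 3.289 -0.639 1.83
vertex 3.024 -1.505 0.82
vertex 3.081 -0.41 1.199
endloop
endfacet
facet normal 0.048 0.944 0.327
outer loop
vertex 3.289 -0.639 1.83
vertex 3.081 -0.41 1.199
vertex 2.489 -0.563 1.729
endloop
endfacet
facet normal -0.050 -0.944 -0.326
outer loop
vertex 3.024 -1.505 0.82
vertex 2.431 -1.657 1.351
vertex 2.37 -1.39 0.588
endloop
endfacet
facet normal 0.365 0.288 -0.886
outer loop
vertex 3.024 -1.505 0.82
vertex 2.37 -1.39 0.588
vertex 3.081 -0.41 1.199
endloop
endfacet
facet normal 0.365 0.287 -0.886
outer loop
vertex 3.081 -0.41 1.199
vertex 2.37 -1.39 0.588
vertex 2.428 -0.296 0.967
endloop
endfacet
facet normal 0.049 0.944 0.327
outer loop
vertex 3.081 -0.41 1.199
vertex 2.428 -0.296 0.967
vertex 2.489 -0.563 1.729
endloop
endfacet
facet normal -0.049 -0.944 -0.326
outer loop
vertex 2.37 -1.39 0.588
vertex 2.431 -1.657 1.351
vertex 1.763 -1.477 0.931
endloop
endfacet
facet normal -0.501 0.307 -0.809
outer loop
vertex 2.37 -1.39 0.588
vertex 1.763 -1.477 0.931
vertex 2.428 -0.296 0.967
endloop
endfacet
facet normal -0.500 0.306 -0.810
outer loop
vertex 2.428 -0.296 0.967
vertex 1.763 -1.477 0.931
vertex 1.82 -0.382 1.31
endloop
endfacet
facet normal 0.051 0.944 0.327
outer loop
vertex 2.428 -0.296 0.967
vertex 1.82 -0.382 1.31
vertex 2.489 -0.563 1.729
endloop
endfacet
facet normal -0.048 -0.944 -0.328
outer loop
vertex 1.763 -1.477 0.931
vertex 2.431 -1.657 1.351
vertex 1.658 -1.7 1.589
endloop
endfacet
facet normal -0.988 0.095 -0.125
outer loop
vertex 1.763 -1.477 0.931
vertex 1.658 -1.7 1.589
vertex 1.82 -0.382 1.31
endloop
endfacet
facet normal -0.988 0.095 -0.124
outer loop
vertex 1.82 -0.382 1.31
vertex 1.658 -1.7 1.589
vertex 1.716 -0.605 1.968
endloop
endfacet
facet normal 0.050 0.943 0.328
outer loop
vertex 1.82 -0.382 1.31
vertex 1.716 -0.605 1.968
vertex 2.489 -0.563 1.729
endloop
endfacet
facet normal -0.048 -0.944 -0.327
outer loop
vertex 1.658 -1.7 1.589
vertex 2.431 -1.657 1.351
vertex 2.136 -1.89 2.068
endloop
endfacet
facet normal -0.732 -0.188 0.655
outer loop
vertex 1.658 -1.7 1.589
vertex 2.136 -1.89 2.068
vertex 1.716 -0.605 1.968
endloop
endfacet
facet normal -0.732 -0.188 0.655
outer loop
vertex 1.716 -0.605 1.968
vertex 2.136 -1.89 2.068
vertex 2.194 -0.795 2.447
endloop
endfacet
facet normal 0.049 0.944 0.325
outer loop
vertex 1.716 -0.605 1.968
vertex 2.194 -0.795 2.447
vertex 2.489 -0.563 1.729
endloop
endfacet
facet normal -0.050 -0.944 -0.327
outer loop
vertex 2.136 -1.89 2.068
vertex 2.431 -1.657 1.351
vertex 2.836 -1.906 2.007
endloop
endfacet
facet normal 0.074 -0.330 0.941
outer loop
vertex 2.136 -1.89 2.068
vertex 2.836 -1.906 2.007
vertex 2.194 -0.795 2.447
endloop
endfacet
facet normal 0.074 -0.330 0.941
outer loop
vertex 2.194 -0.795 2.447
vertex 2.836 -1.906 2.007
vertex 2.894 -0.811 2.386
endloop
endfacet
facet normal 0.050 0.944 0.326
outer loop
vertex 2.194 -0.795 2.447
vertex 2.894 -0.811 2.386
vertex 2.489 -0.563 1.729
endloop
endfacet
facet normal -0.270 -0.761 -0.590
outer loop
vertex 4.156 -2.32 -3.653
vertex 3.676 -2.574 -3.106
vertex 3.426 -2.074 -3.636
endloop
endfacet
facet normal 0.284 0.872 -0.399
outer loop
vertex 4.156 -2.32 -3.653
vertex 3.426 -2.074 -3.636
vertex 3.984 -1.706 -2.434
endloop
endfacet
facet normal -0.271 -0.761 -0.590
outer loop
vertex 3.426 -2.074 -3.636
vertex 3.676 -2.574 -3.106
vertex 2.947 -2.327 -3.09
endloop
endfacet
facet normal -0.497 0.867 -0.035
outer loop
vertex 3.426 -2.074 -3.636
vertex 2.947 -2.327 -3.09
vertex 3.984 -1.706 -2.434
endloop
endfacet
facet normal -0.271 -0.760 -0.590
outer loop
vertex 2.947 -2.327 -3.09
vertex 3.676 -2.574 -3.106
vertex 3.196 -2.827 -2.56
endloop
endfacet
facet normal -0.646 0.380 0.662
outer loop
vertex 2.947 -2.327 -3.09
vertex 3.196 -2.827 -2.56
vertex 3.984 -1.706 -2.434
endloop
endfacet
facet normal -0.269 -0.761 -0.590
outer loop
vertex 3.196 -2.827 -2.56
vertex 3.676 -2.574 -3.106
vertex 3.926 -3.073 -2.576
endloop
endfacet
facet normal -0.013 -0.103 0.995
outer loop
vertex 3.196 -2.827 -2.56
vertex 3.926 -3.073 -2.576
vertex 3.984 -1.706 -2.434
endloop
endfacet
facet normal -0.271 -0.761 -0.589
outer loop
vertex 3.926 -3.073 -2.576
vertex 3.676 -2.574 -3.106
vertex 4.405 -2.82 -3.123
endloop
endfacet
facet normal 0.771 -0.098 0.630
outer loop
vertex 3.926 -3.073 -2.576
vertex 4.405 -2.82 -3.123
vertex 3.984 -1.706 -2.434
endloop
endfacet
facet normal -0.270 -0.760 -0.590
outer loop
vertex 4.405 -2.82 -3.123
vertex 3.676 -2.574 -3.106
vertex 4.156 -2.32 -3.653
endloop
endfacet
facet normal 0.919 0.388 -0.066
outer loop
vertex 4.405 -2.82 -3.123
vertex 4.156 -2.32 -3.653
vertex 3.984 -1.706 -2.434
endloop
endfacet

endsolid


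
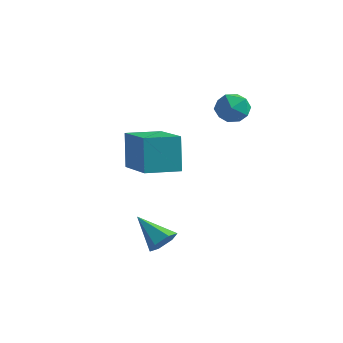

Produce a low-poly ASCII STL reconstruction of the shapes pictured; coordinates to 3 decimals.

solid 
facet normal -0.602 0.330 0.727
outer loop
vertex 2.592 2.883 1.468
vertex 2.012 2.447 1.186
vertex 2.496 2.153 1.72
endloop
endfacet
facet normal 0.078 0.316 0.945
outer loop
vertex 2.592 2.883 1.468
vertex 2.496 2.153 1.72
vertex 3.21 2.422 1.571
endloop
endfacet
facet normal 0.460 0.730 0.506
outer loop
vertex 2.592 2.883 1.468
vertex 3.21 2.422 1.571
vertex 3.168 2.883 0.945
endloop
endfacet
facet normal 0.015 1.000 0.016
outer loop
vertex 2.592 2.883 1.468
vertex 3.168 2.883 0.945
vertex 2.427 2.898 0.707
endloop
endfacet
facet normal -0.640 0.753 0.154
outer loop
vertex 2.592 2.883 1.468
vertex 2.427 2.898 0.707
vertex 2.012 2.447 1.186
endloop
endfacet
facet normal 0.317 -0.353 0.880
outer loop
vertex 3.21 2.422 1.571
vertex 2.496 2.153 1.72
vertex 3.013 1.702 1.353
endloop
endfacet
facet normal -0.783 -0.330 0.528
outer loop
vertex 2.496 2.153 1.72
vertex 2.012 2.447 1.186
vertex 2.272 1.717 1.115
endloop
endfacet
facet normal -0.846 0.353 -0.401
outer loop
vertex 2.012 2.447 1.186
vertex 2.427 2.898 0.707
vertex 2.23 2.178 0.489
endloop
endfacet
facet normal 0.215 0.753 -0.622
outer loop
vertex 2.427 2.898 0.707
vertex 3.168 2.883 0.945
vertex 2.944 2.447 0.34
endloop
endfacet
facet normal 0.933 0.316 0.170
outer loop
vertex 3.168 2.883 0.945
vertex 3.21 2.422 1.571
vertex 3.428 2.153 0.874
endloop
endfacet
facet normal -0.015 -1.000 -0.016
outer loop
vertex 2.848 1.717 0.592
vertex 3.013 1.702 1.353
vertex 2.272 1.717 1.115
endloop
endfacet
facet normal -0.460 -0.730 -0.506
outer loop
vertex 2.848 1.717 0.592
vertex 2.272 1.717 1.115
vertex 2.23 2.178 0.489
endloop
endfacet
facet normal -0.078 -0.316 -0.945
outer loop
vertex 2.848 1.717 0.592
vertex 2.23 2.178 0.489
vertex 2.944 2.447 0.34
endloop
endfacet
facet normal 0.602 -0.330 -0.727
outer loop
vertex 2.848 1.717 0.592
vertex 2.944 2.447 0.34
vertex 3.428 2.153 0.874
endloop
endfacet
facet normal 0.640 -0.753 -0.154
outer loop
vertex 2.848 1.717 0.592
vertex 3.428 2.153 0.874
vertex 3.013 1.702 1.353
endloop
endfacet
facet normal -0.215 -0.753 0.622
outer loop
vertex 2.272 1.717 1.115
vertex 3.013 1.702 1.353
vertex 2.496 2.153 1.72
endloop
endfacet
facet normal -0.933 -0.316 -0.170
outer loop
vertex 2.23 2.178 0.489
vertex 2.272 1.717 1.115
vertex 2.012 2.447 1.186
endloop
endfacet
facet normal -0.317 0.353 -0.880
outer loop
vertex 2.944 2.447 0.34
vertex 2.23 2.178 0.489
vertex 2.427 2.898 0.707
endloop
endfacet
facet normal 0.783 0.330 -0.528
outer loop
vertex 3.428 2.153 0.874
vertex 2.944 2.447 0.34
vertex 3.168 2.883 0.945
endloop
endfacet
facet normal 0.846 -0.353 0.401
outer loop
vertex 3.013 1.702 1.353
vertex 3.428 2.153 0.874
vertex 3.21 2.422 1.571
endloop
endfacet
facet normal 0.819 -0.147 -0.554
outer loop
vertex 3.033 -2.689 -3.096
vertex 2.72 -2.519 -3.604
vertex 3.023 -2.094 -3.269
endloop
endfacet
facet normal 0.262 0.273 0.925
outer loop
vertex 3.033 -2.689 -3.096
vertex 3.023 -2.094 -3.269
vertex 1.5 -2.301 -2.776
endloop
endfacet
facet normal 0.819 -0.146 -0.556
outer loop
vertex 3.023 -2.094 -3.269
vertex 2.72 -2.519 -3.604
vertex 2.709 -1.924 -3.776
endloop
endfacet
facet normal -0.022 0.944 0.330
outer loop
vertex 3.023 -2.094 -3.269
vertex 2.709 -1.924 -3.776
vertex 1.5 -2.301 -2.776
endloop
endfacet
facet normal 0.819 -0.145 -0.555
outer loop
vertex 2.709 -1.924 -3.776
vertex 2.72 -2.519 -3.604
vertex 2.407 -2.349 -4.111
endloop
endfacet
facet normal -0.562 0.720 -0.407
outer loop
vertex 2.709 -1.924 -3.776
vertex 2.407 -2.349 -4.111
vertex 1.5 -2.301 -2.776
endloop
endfacet
facet normal 0.819 -0.148 -0.555
outer loop
vertex 2.407 -2.349 -4.111
vertex 2.72 -2.519 -3.604
vertex 2.417 -2.944 -3.938
endloop
endfacet
facet normal -0.818 -0.173 -0.549
outer loop
vertex 2.407 -2.349 -4.111
vertex 2.417 -2.944 -3.938
vertex 1.5 -2.301 -2.776
endloop
endfacet
facet normal 0.818 -0.147 -0.556
outer loop
vertex 2.417 -2.944 -3.938
vertex 2.72 -2.519 -3.604
vertex 2.731 -3.114 -3.431
endloop
endfacet
facet normal -0.533 -0.845 0.047
outer loop
vertex 2.417 -2.944 -3.938
vertex 2.731 -3.114 -3.431
vertex 1.5 -2.301 -2.776
endloop
endfacet
facet normal 0.820 -0.146 -0.554
outer loop
vertex 2.731 -3.114 -3.431
vertex 2.72 -2.519 -3.604
vertex 3.033 -2.689 -3.096
endloop
endfacet
facet normal 0.006 -0.622 0.783
outer loop
vertex 2.731 -3.114 -3.431
vertex 3.033 -2.689 -3.096
vertex 1.5 -2.301 -2.776
endloop
endfacet
facet normal -0.651 -0.753 0.092
outer loop
vertex 1.723 -2.204 1.178
vertex 0.124 -0.911 0.454
vertex 2.024 -2.641 -0.268
endloop
endfacet
facet normal 0.733 -0.593 0.332
outer loop
vertex 2.916 -1.609 -0.394
vertex 1.723 -2.204 1.178
vertex 2.024 -2.641 -0.268
endloop
endfacet
facet normal -0.651 -0.753 0.092
outer loop
vertex 2.024 -2.641 -0.268
vertex 0.124 -0.911 0.454
vertex 0.425 -1.348 -0.992
endloop
endfacet
facet normal 0.196 -0.284 -0.939
outer loop
vertex 0.425 -1.348 -0.992
vertex 2.916 -1.609 -0.394
vertex 2.024 -2.641 -0.268
endloop
endfacet
facet normal -0.196 0.284 0.939
outer loop
vertex 1.723 -2.204 1.178
vertex 1.016 0.121 0.328
vertex 0.124 -0.911 0.454
endloop
endfacet
facet normal 0.733 -0.593 0.332
outer loop
vertex 2.615 -1.172 1.052
vertex 1.723 -2.204 1.178
vertex 2.916 -1.609 -0.394
endloop
endfacet
facet normal -0.196 0.284 0.939
outer loop
vertex 2.615 -1.172 1.052
vertex 1.016 0.121 0.328
vertex 1.723 -2.204 1.178
endloop
endfacet
facet normal -0.733 0.593 -0.332
outer loop
vertex 0.124 -0.911 0.454
vertex 1.016 0.121 0.328
vertex 0.425 -1.348 -0.992
endloop
endfacet
facet normal 0.196 -0.284 -0.939
outer loop
vertex 1.317 -0.316 -1.118
vertex 2.916 -1.609 -0.394
vertex 0.425 -1.348 -0.992
endloop
endfacet
facet normal -0.733 0.593 -0.332
outer loop
vertex 0.425 -1.348 -0.992
vertex 1.016 0.121 0.328
vertex 1.317 -0.316 -1.118
endloop
endfacet
facet normal 0.651 0.753 -0.092
outer loop
vertex 1.317 -0.316 -1.118
vertex 2.615 -1.172 1.052
vertex 2.916 -1.609 -0.394
endloop
endfacet
facet normal 0.651 0.753 -0.092
outer loop
vertex 1.016 0.121 0.328
vertex 2.615 -1.172 1.052
vertex 1.317 -0.316 -1.118
endloop
endfacet

endsolid


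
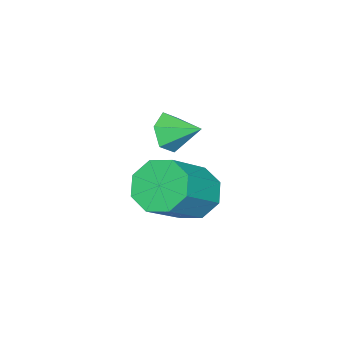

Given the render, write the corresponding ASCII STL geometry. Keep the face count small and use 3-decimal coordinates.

solid 
facet normal -0.751 0.156 -0.642
outer loop
vertex 1.959 2.387 -2.99
vertex 1.357 1.78 -2.433
vertex 1.568 2.778 -2.438
endloop
endfacet
facet normal 0.431 0.852 -0.298
outer loop
vertex 1.959 2.387 -2.99
vertex 1.568 2.778 -2.438
vertex 3.604 2.047 -1.585
endloop
endfacet
facet normal 0.431 0.852 -0.298
outer loop
vertex 3.604 2.047 -1.585
vertex 1.568 2.778 -2.438
vertex 3.213 2.438 -1.033
endloop
endfacet
facet normal 0.751 -0.154 0.642
outer loop
vertex 3.604 2.047 -1.585
vertex 3.213 2.438 -1.033
vertex 3.003 1.44 -1.027
endloop
endfacet
facet normal -0.751 0.156 -0.642
outer loop
vertex 1.568 2.778 -2.438
vertex 1.357 1.78 -2.433
vertex 1.054 2.584 -1.884
endloop
endfacet
facet normal -0.049 0.956 0.289
outer loop
vertex 1.568 2.778 -2.438
vertex 1.054 2.584 -1.884
vertex 3.213 2.438 -1.033
endloop
endfacet
facet normal -0.049 0.957 0.288
outer loop
vertex 3.213 2.438 -1.033
vertex 1.054 2.584 -1.884
vertex 2.699 2.245 -0.478
endloop
endfacet
facet normal 0.751 -0.154 0.642
outer loop
vertex 3.213 2.438 -1.033
vertex 2.699 2.245 -0.478
vertex 3.003 1.44 -1.027
endloop
endfacet
facet normal -0.752 0.154 -0.641
outer loop
vertex 1.054 2.584 -1.884
vertex 1.357 1.78 -2.433
vertex 0.718 1.919 -1.65
endloop
endfacet
facet normal -0.500 0.501 0.706
outer loop
vertex 1.054 2.584 -1.884
vertex 0.718 1.919 -1.65
vertex 2.699 2.245 -0.478
endloop
endfacet
facet normal -0.500 0.500 0.707
outer loop
vertex 2.699 2.245 -0.478
vertex 0.718 1.919 -1.65
vertex 2.363 1.58 -0.245
endloop
endfacet
facet normal 0.751 -0.154 0.642
outer loop
vertex 2.699 2.245 -0.478
vertex 2.363 1.58 -0.245
vertex 3.003 1.44 -1.027
endloop
endfacet
facet normal -0.752 0.155 -0.641
outer loop
vertex 0.718 1.919 -1.65
vertex 1.357 1.78 -2.433
vertex 0.756 1.173 -1.875
endloop
endfacet
facet normal -0.658 -0.248 0.711
outer loop
vertex 0.718 1.919 -1.65
vertex 0.756 1.173 -1.875
vertex 2.363 1.58 -0.245
endloop
endfacet
facet normal -0.658 -0.248 0.711
outer loop
vertex 2.363 1.58 -0.245
vertex 0.756 1.173 -1.875
vertex 2.401 0.833 -0.47
endloop
endfacet
facet normal 0.751 -0.155 0.642
outer loop
vertex 2.363 1.58 -0.245
vertex 2.401 0.833 -0.47
vertex 3.003 1.44 -1.027
endloop
endfacet
facet normal -0.751 0.154 -0.642
outer loop
vertex 0.756 1.173 -1.875
vertex 1.357 1.78 -2.433
vertex 1.147 0.782 -2.427
endloop
endfacet
facet normal -0.431 -0.852 0.298
outer loop
vertex 0.756 1.173 -1.875
vertex 1.147 0.782 -2.427
vertex 2.401 0.833 -0.47
endloop
endfacet
facet normal -0.431 -0.852 0.298
outer loop
vertex 2.401 0.833 -0.47
vertex 1.147 0.782 -2.427
vertex 2.792 0.442 -1.022
endloop
endfacet
facet normal 0.751 -0.156 0.642
outer loop
vertex 2.401 0.833 -0.47
vertex 2.792 0.442 -1.022
vertex 3.003 1.44 -1.027
endloop
endfacet
facet normal -0.751 0.154 -0.642
outer loop
vertex 1.147 0.782 -2.427
vertex 1.357 1.78 -2.433
vertex 1.661 0.975 -2.982
endloop
endfacet
facet normal 0.048 -0.956 -0.288
outer loop
vertex 1.147 0.782 -2.427
vertex 1.661 0.975 -2.982
vertex 2.792 0.442 -1.022
endloop
endfacet
facet normal 0.050 -0.956 -0.289
outer loop
vertex 2.792 0.442 -1.022
vertex 1.661 0.975 -2.982
vertex 3.306 0.636 -1.576
endloop
endfacet
facet normal 0.751 -0.156 0.642
outer loop
vertex 2.792 0.442 -1.022
vertex 3.306 0.636 -1.576
vertex 3.003 1.44 -1.027
endloop
endfacet
facet normal -0.751 0.154 -0.642
outer loop
vertex 1.661 0.975 -2.982
vertex 1.357 1.78 -2.433
vertex 1.997 1.64 -3.215
endloop
endfacet
facet normal 0.501 -0.500 -0.706
outer loop
vertex 1.661 0.975 -2.982
vertex 1.997 1.64 -3.215
vertex 3.306 0.636 -1.576
endloop
endfacet
facet normal 0.500 -0.501 -0.706
outer loop
vertex 3.306 0.636 -1.576
vertex 1.997 1.64 -3.215
vertex 3.642 1.301 -1.81
endloop
endfacet
facet normal 0.752 -0.154 0.641
outer loop
vertex 3.306 0.636 -1.576
vertex 3.642 1.301 -1.81
vertex 3.003 1.44 -1.027
endloop
endfacet
facet normal -0.751 0.155 -0.642
outer loop
vertex 1.997 1.64 -3.215
vertex 1.357 1.78 -2.433
vertex 1.959 2.387 -2.99
endloop
endfacet
facet normal 0.658 0.248 -0.711
outer loop
vertex 1.997 1.64 -3.215
vertex 1.959 2.387 -2.99
vertex 3.642 1.301 -1.81
endloop
endfacet
facet normal 0.658 0.248 -0.711
outer loop
vertex 3.642 1.301 -1.81
vertex 1.959 2.387 -2.99
vertex 3.604 2.047 -1.585
endloop
endfacet
facet normal 0.752 -0.155 0.641
outer loop
vertex 3.642 1.301 -1.81
vertex 3.604 2.047 -1.585
vertex 3.003 1.44 -1.027
endloop
endfacet
facet normal -0.024 -0.906 -0.423
outer loop
vertex 2.873 1.877 0.551
vertex 2.636 1.581 1.198
vertex 2.139 1.83 0.694
endloop
endfacet
facet normal -0.163 0.802 -0.575
outer loop
vertex 2.873 1.877 0.551
vertex 2.139 1.83 0.694
vertex 2.664 2.659 1.702
endloop
endfacet
facet normal -0.023 -0.905 -0.424
outer loop
vertex 2.139 1.83 0.694
vertex 2.636 1.581 1.198
vertex 1.901 1.533 1.341
endloop
endfacet
facet normal -0.821 0.569 -0.041
outer loop
vertex 2.139 1.83 0.694
vertex 1.901 1.533 1.341
vertex 2.664 2.659 1.702
endloop
endfacet
facet normal -0.023 -0.906 -0.423
outer loop
vertex 1.901 1.533 1.341
vertex 2.636 1.581 1.198
vertex 2.398 1.285 1.845
endloop
endfacet
facet normal -0.646 0.202 0.736
outer loop
vertex 1.901 1.533 1.341
vertex 2.398 1.285 1.845
vertex 2.664 2.659 1.702
endloop
endfacet
facet normal -0.023 -0.906 -0.423
outer loop
vertex 2.398 1.285 1.845
vertex 2.636 1.581 1.198
vertex 3.133 1.333 1.702
endloop
endfacet
facet normal 0.186 0.066 0.980
outer loop
vertex 2.398 1.285 1.845
vertex 3.133 1.333 1.702
vertex 2.664 2.659 1.702
endloop
endfacet
facet normal -0.023 -0.906 -0.423
outer loop
vertex 3.133 1.333 1.702
vertex 2.636 1.581 1.198
vertex 3.371 1.629 1.055
endloop
endfacet
facet normal 0.843 0.298 0.447
outer loop
vertex 3.133 1.333 1.702
vertex 3.371 1.629 1.055
vertex 2.664 2.659 1.702
endloop
endfacet
facet normal -0.023 -0.906 -0.423
outer loop
vertex 3.371 1.629 1.055
vertex 2.636 1.581 1.198
vertex 2.873 1.877 0.551
endloop
endfacet
facet normal 0.668 0.667 -0.332
outer loop
vertex 3.371 1.629 1.055
vertex 2.873 1.877 0.551
vertex 2.664 2.659 1.702
endloop
endfacet

endsolid


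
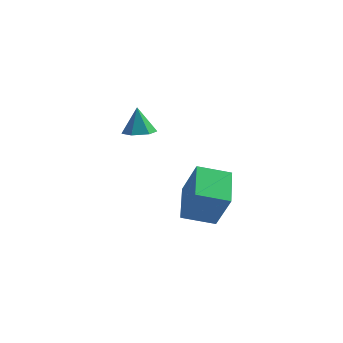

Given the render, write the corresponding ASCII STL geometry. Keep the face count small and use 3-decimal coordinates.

solid 
facet normal -0.462 0.235 -0.855
outer loop
vertex 1.965 -0.489 -2.55
vertex 1.411 0.675 -1.931
vertex 2.859 0.106 -2.869
endloop
endfacet
facet normal 0.387 -0.814 -0.433
outer loop
vertex 3.529 -0.235 -1.629
vertex 1.965 -0.489 -2.55
vertex 2.859 0.106 -2.869
endloop
endfacet
facet normal -0.462 0.235 -0.855
outer loop
vertex 2.859 0.106 -2.869
vertex 1.411 0.675 -1.931
vertex 2.305 1.27 -2.25
endloop
endfacet
facet normal 0.798 0.531 -0.285
outer loop
vertex 2.305 1.27 -2.25
vertex 3.529 -0.235 -1.629
vertex 2.859 0.106 -2.869
endloop
endfacet
facet normal -0.798 -0.531 0.285
outer loop
vertex 1.965 -0.489 -2.55
vertex 2.081 0.334 -0.691
vertex 1.411 0.675 -1.931
endloop
endfacet
facet normal 0.387 -0.814 -0.433
outer loop
vertex 2.635 -0.83 -1.31
vertex 1.965 -0.489 -2.55
vertex 3.529 -0.235 -1.629
endloop
endfacet
facet normal -0.798 -0.531 0.285
outer loop
vertex 2.635 -0.83 -1.31
vertex 2.081 0.334 -0.691
vertex 1.965 -0.489 -2.55
endloop
endfacet
facet normal -0.387 0.814 0.433
outer loop
vertex 1.411 0.675 -1.931
vertex 2.081 0.334 -0.691
vertex 2.305 1.27 -2.25
endloop
endfacet
facet normal 0.798 0.531 -0.285
outer loop
vertex 2.975 0.929 -1.01
vertex 3.529 -0.235 -1.629
vertex 2.305 1.27 -2.25
endloop
endfacet
facet normal -0.387 0.814 0.433
outer loop
vertex 2.305 1.27 -2.25
vertex 2.081 0.334 -0.691
vertex 2.975 0.929 -1.01
endloop
endfacet
facet normal 0.462 -0.235 0.855
outer loop
vertex 2.975 0.929 -1.01
vertex 2.635 -0.83 -1.31
vertex 3.529 -0.235 -1.629
endloop
endfacet
facet normal 0.462 -0.235 0.855
outer loop
vertex 2.081 0.334 -0.691
vertex 2.635 -0.83 -1.31
vertex 2.975 0.929 -1.01
endloop
endfacet
facet normal 0.147 -0.129 -0.981
outer loop
vertex -0.633 2.322 -0.577
vertex -1.133 2.572 -0.685
vertex -0.658 2.886 -0.655
endloop
endfacet
facet normal 0.832 0.112 0.543
outer loop
vertex -0.633 2.322 -0.577
vertex -0.658 2.886 -0.655
vertex -1.287 2.708 0.345
endloop
endfacet
facet normal 0.147 -0.129 -0.981
outer loop
vertex -0.658 2.886 -0.655
vertex -1.133 2.572 -0.685
vertex -1.159 3.136 -0.763
endloop
endfacet
facet normal 0.349 0.860 0.372
outer loop
vertex -0.658 2.886 -0.655
vertex -1.159 3.136 -0.763
vertex -1.287 2.708 0.345
endloop
endfacet
facet normal 0.147 -0.129 -0.981
outer loop
vertex -1.159 3.136 -0.763
vertex -1.133 2.572 -0.685
vertex -1.634 2.823 -0.793
endloop
endfacet
facet normal -0.544 0.802 0.247
outer loop
vertex -1.159 3.136 -0.763
vertex -1.634 2.823 -0.793
vertex -1.287 2.708 0.345
endloop
endfacet
facet normal 0.147 -0.129 -0.981
outer loop
vertex -1.634 2.823 -0.793
vertex -1.133 2.572 -0.685
vertex -1.608 2.259 -0.715
endloop
endfacet
facet normal -0.957 -0.004 0.291
outer loop
vertex -1.634 2.823 -0.793
vertex -1.608 2.259 -0.715
vertex -1.287 2.708 0.345
endloop
endfacet
facet normal 0.147 -0.129 -0.981
outer loop
vertex -1.608 2.259 -0.715
vertex -1.133 2.572 -0.685
vertex -1.108 2.008 -0.607
endloop
endfacet
facet normal -0.476 -0.749 0.461
outer loop
vertex -1.608 2.259 -0.715
vertex -1.108 2.008 -0.607
vertex -1.287 2.708 0.345
endloop
endfacet
facet normal 0.147 -0.129 -0.981
outer loop
vertex -1.108 2.008 -0.607
vertex -1.133 2.572 -0.685
vertex -0.633 2.322 -0.577
endloop
endfacet
facet normal 0.420 -0.692 0.588
outer loop
vertex -1.108 2.008 -0.607
vertex -0.633 2.322 -0.577
vertex -1.287 2.708 0.345
endloop
endfacet

endsolid


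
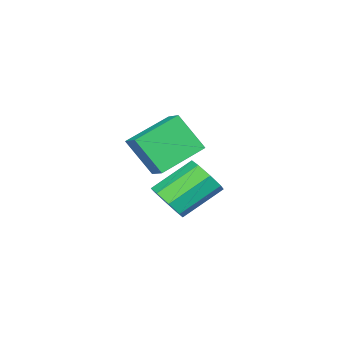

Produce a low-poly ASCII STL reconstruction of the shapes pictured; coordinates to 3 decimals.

solid 
facet normal 0.713 -0.406 -0.572
outer loop
vertex 1.037 2.533 1.216
vertex 0.529 2.564 0.561
vertex 1.089 3.078 0.894
endloop
endfacet
facet normal 0.697 0.314 0.644
outer loop
vertex 1.037 2.533 1.216
vertex 1.089 3.078 0.894
vertex -0.28 3.286 2.274
endloop
endfacet
facet normal 0.697 0.316 0.644
outer loop
vertex -0.28 3.286 2.274
vertex 1.089 3.078 0.894
vertex -0.228 3.83 1.951
endloop
endfacet
facet normal -0.712 0.408 0.572
outer loop
vertex -0.28 3.286 2.274
vertex -0.228 3.83 1.951
vertex -0.789 3.316 1.619
endloop
endfacet
facet normal 0.713 -0.407 -0.571
outer loop
vertex 1.089 3.078 0.894
vertex 0.529 2.564 0.561
vertex 0.813 3.321 0.376
endloop
endfacet
facet normal 0.550 0.829 0.096
outer loop
vertex 1.089 3.078 0.894
vertex 0.813 3.321 0.376
vertex -0.228 3.83 1.951
endloop
endfacet
facet normal 0.551 0.829 0.096
outer loop
vertex -0.228 3.83 1.951
vertex 0.813 3.321 0.376
vertex -0.505 4.074 1.434
endloop
endfacet
facet normal -0.712 0.406 0.573
outer loop
vertex -0.228 3.83 1.951
vertex -0.505 4.074 1.434
vertex -0.789 3.316 1.619
endloop
endfacet
facet normal 0.712 -0.407 -0.572
outer loop
vertex 0.813 3.321 0.376
vertex 0.529 2.564 0.561
vertex 0.37 3.121 -0.033
endloop
endfacet
facet normal 0.082 0.857 -0.508
outer loop
vertex 0.813 3.321 0.376
vertex 0.37 3.121 -0.033
vertex -0.505 4.074 1.434
endloop
endfacet
facet normal 0.082 0.857 -0.508
outer loop
vertex -0.505 4.074 1.434
vertex 0.37 3.121 -0.033
vertex -0.948 3.874 1.025
endloop
endfacet
facet normal -0.712 0.407 0.572
outer loop
vertex -0.505 4.074 1.434
vertex -0.948 3.874 1.025
vertex -0.789 3.316 1.619
endloop
endfacet
facet normal 0.712 -0.407 -0.572
outer loop
vertex 0.37 3.121 -0.033
vertex 0.529 2.564 0.561
vertex 0.02 2.594 -0.094
endloop
endfacet
facet normal -0.435 0.383 -0.815
outer loop
vertex 0.37 3.121 -0.033
vertex 0.02 2.594 -0.094
vertex -0.948 3.874 1.025
endloop
endfacet
facet normal -0.436 0.383 -0.815
outer loop
vertex -0.948 3.874 1.025
vertex 0.02 2.594 -0.094
vertex -1.297 3.347 0.964
endloop
endfacet
facet normal -0.713 0.406 0.572
outer loop
vertex -0.948 3.874 1.025
vertex -1.297 3.347 0.964
vertex -0.789 3.316 1.619
endloop
endfacet
facet normal 0.712 -0.408 -0.572
outer loop
vertex 0.02 2.594 -0.094
vertex 0.529 2.564 0.561
vertex -0.032 2.05 0.229
endloop
endfacet
facet normal -0.697 -0.315 -0.644
outer loop
vertex 0.02 2.594 -0.094
vertex -0.032 2.05 0.229
vertex -1.297 3.347 0.964
endloop
endfacet
facet normal -0.697 -0.314 -0.645
outer loop
vertex -1.297 3.347 0.964
vertex -0.032 2.05 0.229
vertex -1.349 2.802 1.286
endloop
endfacet
facet normal -0.713 0.406 0.572
outer loop
vertex -1.297 3.347 0.964
vertex -1.349 2.802 1.286
vertex -0.789 3.316 1.619
endloop
endfacet
facet normal 0.712 -0.406 -0.573
outer loop
vertex -0.032 2.05 0.229
vertex 0.529 2.564 0.561
vertex 0.245 1.806 0.746
endloop
endfacet
facet normal -0.551 -0.829 -0.096
outer loop
vertex -0.032 2.05 0.229
vertex 0.245 1.806 0.746
vertex -1.349 2.802 1.286
endloop
endfacet
facet normal -0.551 -0.829 -0.096
outer loop
vertex -1.349 2.802 1.286
vertex 0.245 1.806 0.746
vertex -1.073 2.559 1.804
endloop
endfacet
facet normal -0.713 0.407 0.571
outer loop
vertex -1.349 2.802 1.286
vertex -1.073 2.559 1.804
vertex -0.789 3.316 1.619
endloop
endfacet
facet normal 0.712 -0.407 -0.572
outer loop
vertex 0.245 1.806 0.746
vertex 0.529 2.564 0.561
vertex 0.688 2.006 1.155
endloop
endfacet
facet normal -0.082 -0.857 0.508
outer loop
vertex 0.245 1.806 0.746
vertex 0.688 2.006 1.155
vertex -1.073 2.559 1.804
endloop
endfacet
facet normal -0.082 -0.857 0.508
outer loop
vertex -1.073 2.559 1.804
vertex 0.688 2.006 1.155
vertex -0.63 2.759 2.213
endloop
endfacet
facet normal -0.712 0.407 0.572
outer loop
vertex -1.073 2.559 1.804
vertex -0.63 2.759 2.213
vertex -0.789 3.316 1.619
endloop
endfacet
facet normal 0.713 -0.406 -0.572
outer loop
vertex 0.688 2.006 1.155
vertex 0.529 2.564 0.561
vertex 1.037 2.533 1.216
endloop
endfacet
facet normal 0.435 -0.383 0.815
outer loop
vertex 0.688 2.006 1.155
vertex 1.037 2.533 1.216
vertex -0.63 2.759 2.213
endloop
endfacet
facet normal 0.435 -0.383 0.815
outer loop
vertex -0.63 2.759 2.213
vertex 1.037 2.533 1.216
vertex -0.28 3.286 2.274
endloop
endfacet
facet normal -0.712 0.407 0.572
outer loop
vertex -0.63 2.759 2.213
vertex -0.28 3.286 2.274
vertex -0.789 3.316 1.619
endloop
endfacet
facet normal -0.891 0.273 0.362
outer loop
vertex -4.543 -1.216 1.871
vertex -4.139 -0.454 2.291
vertex -4.853 -0.212 0.348
endloop
endfacet
facet normal -0.421 -0.794 -0.438
outer loop
vertex -2.981 -0.786 -0.411
vertex -4.543 -1.216 1.871
vertex -4.853 -0.212 0.348
endloop
endfacet
facet normal -0.891 0.274 0.362
outer loop
vertex -4.853 -0.212 0.348
vertex -4.139 -0.454 2.291
vertex -4.448 0.551 0.769
endloop
endfacet
facet normal -0.167 0.543 -0.823
outer loop
vertex -4.448 0.551 0.769
vertex -2.981 -0.786 -0.411
vertex -4.853 -0.212 0.348
endloop
endfacet
facet normal 0.167 -0.542 0.823
outer loop
vertex -4.543 -1.216 1.871
vertex -2.267 -1.028 1.532
vertex -4.139 -0.454 2.291
endloop
endfacet
facet normal -0.422 -0.794 -0.438
outer loop
vertex -2.672 -1.791 1.111
vertex -4.543 -1.216 1.871
vertex -2.981 -0.786 -0.411
endloop
endfacet
facet normal 0.167 -0.543 0.823
outer loop
vertex -2.672 -1.791 1.111
vertex -2.267 -1.028 1.532
vertex -4.543 -1.216 1.871
endloop
endfacet
facet normal 0.421 0.794 0.439
outer loop
vertex -4.139 -0.454 2.291
vertex -2.267 -1.028 1.532
vertex -4.448 0.551 0.769
endloop
endfacet
facet normal -0.168 0.543 -0.823
outer loop
vertex -2.577 -0.024 0.009
vertex -2.981 -0.786 -0.411
vertex -4.448 0.551 0.769
endloop
endfacet
facet normal 0.422 0.794 0.438
outer loop
vertex -4.448 0.551 0.769
vertex -2.267 -1.028 1.532
vertex -2.577 -0.024 0.009
endloop
endfacet
facet normal 0.891 -0.273 -0.361
outer loop
vertex -2.577 -0.024 0.009
vertex -2.672 -1.791 1.111
vertex -2.981 -0.786 -0.411
endloop
endfacet
facet normal 0.891 -0.274 -0.362
outer loop
vertex -2.267 -1.028 1.532
vertex -2.672 -1.791 1.111
vertex -2.577 -0.024 0.009
endloop
endfacet

endsolid


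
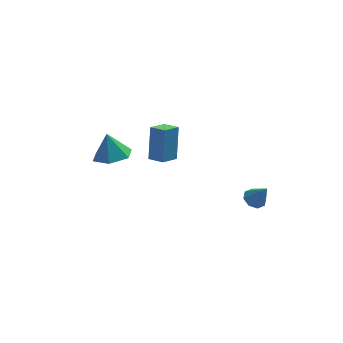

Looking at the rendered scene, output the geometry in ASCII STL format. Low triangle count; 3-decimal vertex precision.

solid 
facet normal 0.145 -0.249 -0.958
outer loop
vertex -1.362 2.289 1.676
vertex -2.058 2.965 1.395
vertex -1.088 3.239 1.471
endloop
endfacet
facet normal 0.732 -0.065 0.678
outer loop
vertex -1.362 2.289 1.676
vertex -1.088 3.239 1.471
vertex -2.262 3.315 2.745
endloop
endfacet
facet normal 0.145 -0.249 -0.958
outer loop
vertex -1.088 3.239 1.471
vertex -2.058 2.965 1.395
vertex -1.784 3.915 1.19
endloop
endfacet
facet normal 0.527 0.726 0.442
outer loop
vertex -1.088 3.239 1.471
vertex -1.784 3.915 1.19
vertex -2.262 3.315 2.745
endloop
endfacet
facet normal 0.145 -0.249 -0.958
outer loop
vertex -1.784 3.915 1.19
vertex -2.058 2.965 1.395
vertex -2.753 3.641 1.114
endloop
endfacet
facet normal -0.282 0.921 0.269
outer loop
vertex -1.784 3.915 1.19
vertex -2.753 3.641 1.114
vertex -2.262 3.315 2.745
endloop
endfacet
facet normal 0.146 -0.248 -0.958
outer loop
vertex -2.753 3.641 1.114
vertex -2.058 2.965 1.395
vertex -3.027 2.69 1.319
endloop
endfacet
facet normal -0.885 0.327 0.332
outer loop
vertex -2.753 3.641 1.114
vertex -3.027 2.69 1.319
vertex -2.262 3.315 2.745
endloop
endfacet
facet normal 0.146 -0.248 -0.958
outer loop
vertex -3.027 2.69 1.319
vertex -2.058 2.965 1.395
vertex -2.331 2.014 1.6
endloop
endfacet
facet normal -0.680 -0.464 0.568
outer loop
vertex -3.027 2.69 1.319
vertex -2.331 2.014 1.6
vertex -2.262 3.315 2.745
endloop
endfacet
facet normal 0.146 -0.248 -0.958
outer loop
vertex -2.331 2.014 1.6
vertex -2.058 2.965 1.395
vertex -1.362 2.289 1.676
endloop
endfacet
facet normal 0.129 -0.659 0.741
outer loop
vertex -2.331 2.014 1.6
vertex -1.362 2.289 1.676
vertex -2.262 3.315 2.745
endloop
endfacet
facet normal -0.732 -0.589 0.344
outer loop
vertex 0.255 1.408 4.232
vertex -0.337 2.028 4.034
vertex 0.05 0.672 2.537
endloop
endfacet
facet normal 0.672 -0.705 0.225
outer loop
vertex 0.797 1.272 2.186
vertex 0.255 1.408 4.232
vertex 0.05 0.672 2.537
endloop
endfacet
facet normal -0.732 -0.588 0.344
outer loop
vertex 0.05 0.672 2.537
vertex -0.337 2.028 4.034
vertex -0.542 1.292 2.338
endloop
endfacet
facet normal -0.109 -0.397 -0.911
outer loop
vertex -0.542 1.292 2.338
vertex 0.797 1.272 2.186
vertex 0.05 0.672 2.537
endloop
endfacet
facet normal 0.110 0.396 0.912
outer loop
vertex 0.255 1.408 4.232
vertex 0.41 2.628 3.683
vertex -0.337 2.028 4.034
endloop
endfacet
facet normal 0.672 -0.706 0.225
outer loop
vertex 1.002 2.008 3.882
vertex 0.255 1.408 4.232
vertex 0.797 1.272 2.186
endloop
endfacet
facet normal 0.109 0.396 0.912
outer loop
vertex 1.002 2.008 3.882
vertex 0.41 2.628 3.683
vertex 0.255 1.408 4.232
endloop
endfacet
facet normal -0.672 0.705 -0.225
outer loop
vertex -0.337 2.028 4.034
vertex 0.41 2.628 3.683
vertex -0.542 1.292 2.338
endloop
endfacet
facet normal -0.109 -0.396 -0.912
outer loop
vertex 0.205 1.892 1.988
vertex 0.797 1.272 2.186
vertex -0.542 1.292 2.338
endloop
endfacet
facet normal -0.672 0.705 -0.225
outer loop
vertex -0.542 1.292 2.338
vertex 0.41 2.628 3.683
vertex 0.205 1.892 1.988
endloop
endfacet
facet normal 0.732 0.589 -0.344
outer loop
vertex 0.205 1.892 1.988
vertex 1.002 2.008 3.882
vertex 0.797 1.272 2.186
endloop
endfacet
facet normal 0.732 0.588 -0.344
outer loop
vertex 0.41 2.628 3.683
vertex 1.002 2.008 3.882
vertex 0.205 1.892 1.988
endloop
endfacet
facet normal -0.347 0.386 -0.855
outer loop
vertex 4.162 -3.237 2.705
vertex 3.619 -3.345 2.877
vertex 3.985 -2.898 2.93
endloop
endfacet
facet normal 0.917 0.327 0.229
outer loop
vertex 4.162 -3.237 2.705
vertex 3.985 -2.898 2.93
vertex 4.061 -3.835 3.963
endloop
endfacet
facet normal -0.347 0.386 -0.855
outer loop
vertex 3.985 -2.898 2.93
vertex 3.619 -3.345 2.877
vertex 3.593 -2.821 3.124
endloop
endfacet
facet normal 0.427 0.685 0.590
outer loop
vertex 3.985 -2.898 2.93
vertex 3.593 -2.821 3.124
vertex 4.061 -3.835 3.963
endloop
endfacet
facet normal -0.349 0.385 -0.854
outer loop
vertex 3.593 -2.821 3.124
vertex 3.619 -3.345 2.877
vertex 3.217 -3.051 3.174
endloop
endfacet
facet normal -0.233 0.554 0.799
outer loop
vertex 3.593 -2.821 3.124
vertex 3.217 -3.051 3.174
vertex 4.061 -3.835 3.963
endloop
endfacet
facet normal -0.349 0.386 -0.854
outer loop
vertex 3.217 -3.051 3.174
vertex 3.619 -3.345 2.877
vertex 3.076 -3.453 3.05
endloop
endfacet
facet normal -0.678 0.011 0.735
outer loop
vertex 3.217 -3.051 3.174
vertex 3.076 -3.453 3.05
vertex 4.061 -3.835 3.963
endloop
endfacet
facet normal -0.349 0.385 -0.854
outer loop
vertex 3.076 -3.453 3.05
vertex 3.619 -3.345 2.877
vertex 3.253 -3.792 2.825
endloop
endfacet
facet normal -0.646 -0.627 0.435
outer loop
vertex 3.076 -3.453 3.05
vertex 3.253 -3.792 2.825
vertex 4.061 -3.835 3.963
endloop
endfacet
facet normal -0.349 0.385 -0.855
outer loop
vertex 3.253 -3.792 2.825
vertex 3.619 -3.345 2.877
vertex 3.645 -3.87 2.63
endloop
endfacet
facet normal -0.158 -0.984 0.075
outer loop
vertex 3.253 -3.792 2.825
vertex 3.645 -3.87 2.63
vertex 4.061 -3.835 3.963
endloop
endfacet
facet normal -0.347 0.385 -0.855
outer loop
vertex 3.645 -3.87 2.63
vertex 3.619 -3.345 2.877
vertex 4.021 -3.64 2.581
endloop
endfacet
facet normal 0.504 -0.853 -0.135
outer loop
vertex 3.645 -3.87 2.63
vertex 4.021 -3.64 2.581
vertex 4.061 -3.835 3.963
endloop
endfacet
facet normal -0.347 0.385 -0.855
outer loop
vertex 4.021 -3.64 2.581
vertex 3.619 -3.345 2.877
vertex 4.162 -3.237 2.705
endloop
endfacet
facet normal 0.948 -0.310 -0.071
outer loop
vertex 4.021 -3.64 2.581
vertex 4.162 -3.237 2.705
vertex 4.061 -3.835 3.963
endloop
endfacet

endsolid
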